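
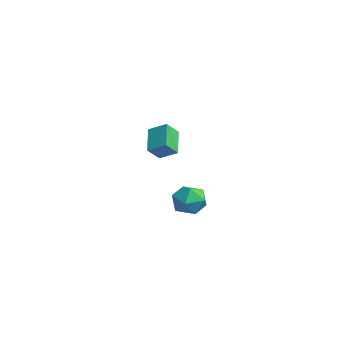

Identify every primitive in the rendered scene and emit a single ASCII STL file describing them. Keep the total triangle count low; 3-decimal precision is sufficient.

solid 
facet normal -0.332 0.943 0.018
outer loop
vertex 3.217 1.225 -2.876
vertex 2.377 0.924 -2.594
vertex 3.032 1.142 -1.962
endloop
endfacet
facet normal 0.367 0.917 0.158
outer loop
vertex 3.217 1.225 -2.876
vertex 3.032 1.142 -1.962
vertex 3.861 0.868 -2.299
endloop
endfacet
facet normal 0.691 0.604 -0.398
outer loop
vertex 3.217 1.225 -2.876
vertex 3.861 0.868 -2.299
vertex 3.718 0.479 -3.138
endloop
endfacet
facet normal 0.191 0.437 -0.879
outer loop
vertex 3.217 1.225 -2.876
vertex 3.718 0.479 -3.138
vertex 2.801 0.514 -3.32
endloop
endfacet
facet normal -0.441 0.647 -0.623
outer loop
vertex 3.217 1.225 -2.876
vertex 2.801 0.514 -3.32
vertex 2.377 0.924 -2.594
endloop
endfacet
facet normal 0.463 0.502 0.730
outer loop
vertex 3.861 0.868 -2.299
vertex 3.032 1.142 -1.962
vertex 3.419 0.346 -1.66
endloop
endfacet
facet normal -0.669 0.545 0.505
outer loop
vertex 3.032 1.142 -1.962
vertex 2.377 0.924 -2.594
vertex 2.502 0.381 -1.842
endloop
endfacet
facet normal -0.845 0.066 -0.531
outer loop
vertex 2.377 0.924 -2.594
vertex 2.801 0.514 -3.32
vertex 2.359 -0.008 -2.681
endloop
endfacet
facet normal 0.177 -0.273 -0.946
outer loop
vertex 2.801 0.514 -3.32
vertex 3.718 0.479 -3.138
vertex 3.188 -0.282 -3.018
endloop
endfacet
facet normal 0.986 -0.004 -0.166
outer loop
vertex 3.718 0.479 -3.138
vertex 3.861 0.868 -2.299
vertex 3.843 -0.064 -2.386
endloop
endfacet
facet normal -0.191 -0.437 0.879
outer loop
vertex 3.003 -0.365 -2.104
vertex 3.419 0.346 -1.66
vertex 2.502 0.381 -1.842
endloop
endfacet
facet normal -0.691 -0.604 0.398
outer loop
vertex 3.003 -0.365 -2.104
vertex 2.502 0.381 -1.842
vertex 2.359 -0.008 -2.681
endloop
endfacet
facet normal -0.367 -0.917 -0.158
outer loop
vertex 3.003 -0.365 -2.104
vertex 2.359 -0.008 -2.681
vertex 3.188 -0.282 -3.018
endloop
endfacet
facet normal 0.332 -0.943 -0.018
outer loop
vertex 3.003 -0.365 -2.104
vertex 3.188 -0.282 -3.018
vertex 3.843 -0.064 -2.386
endloop
endfacet
facet normal 0.441 -0.647 0.623
outer loop
vertex 3.003 -0.365 -2.104
vertex 3.843 -0.064 -2.386
vertex 3.419 0.346 -1.66
endloop
endfacet
facet normal -0.177 0.273 0.946
outer loop
vertex 2.502 0.381 -1.842
vertex 3.419 0.346 -1.66
vertex 3.032 1.142 -1.962
endloop
endfacet
facet normal -0.986 0.004 0.166
outer loop
vertex 2.359 -0.008 -2.681
vertex 2.502 0.381 -1.842
vertex 2.377 0.924 -2.594
endloop
endfacet
facet normal -0.463 -0.502 -0.730
outer loop
vertex 3.188 -0.282 -3.018
vertex 2.359 -0.008 -2.681
vertex 2.801 0.514 -3.32
endloop
endfacet
facet normal 0.669 -0.545 -0.505
outer loop
vertex 3.843 -0.064 -2.386
vertex 3.188 -0.282 -3.018
vertex 3.718 0.479 -3.138
endloop
endfacet
facet normal 0.845 -0.066 0.531
outer loop
vertex 3.419 0.346 -1.66
vertex 3.843 -0.064 -2.386
vertex 3.861 0.868 -2.299
endloop
endfacet
facet normal -0.740 0.315 0.595
outer loop
vertex -3.063 1.792 0.21
vertex -3.309 2.507 -0.475
vertex -3.742 1.101 -0.268
endloop
endfacet
facet normal 0.241 -0.701 0.671
outer loop
vertex -2.551 0.593 -1.225
vertex -3.063 1.792 0.21
vertex -3.742 1.101 -0.268
endloop
endfacet
facet normal -0.739 0.315 0.595
outer loop
vertex -3.742 1.101 -0.268
vertex -3.309 2.507 -0.475
vertex -3.988 1.816 -0.952
endloop
endfacet
facet normal -0.628 -0.640 -0.443
outer loop
vertex -3.988 1.816 -0.952
vertex -2.551 0.593 -1.225
vertex -3.742 1.101 -0.268
endloop
endfacet
facet normal 0.628 0.640 0.442
outer loop
vertex -3.063 1.792 0.21
vertex -2.118 1.999 -1.432
vertex -3.309 2.507 -0.475
endloop
endfacet
facet normal 0.241 -0.701 0.671
outer loop
vertex -1.872 1.284 -0.748
vertex -3.063 1.792 0.21
vertex -2.551 0.593 -1.225
endloop
endfacet
facet normal 0.629 0.640 0.442
outer loop
vertex -1.872 1.284 -0.748
vertex -2.118 1.999 -1.432
vertex -3.063 1.792 0.21
endloop
endfacet
facet normal -0.241 0.700 -0.672
outer loop
vertex -3.309 2.507 -0.475
vertex -2.118 1.999 -1.432
vertex -3.988 1.816 -0.952
endloop
endfacet
facet normal -0.629 -0.640 -0.442
outer loop
vertex -2.797 1.308 -1.91
vertex -2.551 0.593 -1.225
vertex -3.988 1.816 -0.952
endloop
endfacet
facet normal -0.241 0.701 -0.671
outer loop
vertex -3.988 1.816 -0.952
vertex -2.118 1.999 -1.432
vertex -2.797 1.308 -1.91
endloop
endfacet
facet normal 0.739 -0.316 -0.595
outer loop
vertex -2.797 1.308 -1.91
vertex -1.872 1.284 -0.748
vertex -2.551 0.593 -1.225
endloop
endfacet
facet normal 0.739 -0.315 -0.595
outer loop
vertex -2.118 1.999 -1.432
vertex -1.872 1.284 -0.748
vertex -2.797 1.308 -1.91
endloop
endfacet

endsolid


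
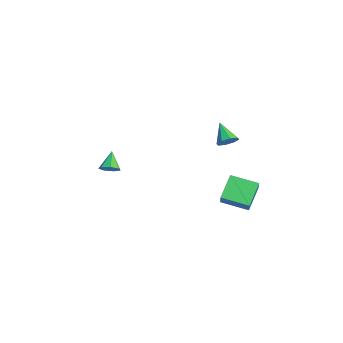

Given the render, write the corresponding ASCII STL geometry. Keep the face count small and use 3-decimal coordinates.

solid 
facet normal 0.758 0.193 -0.623
outer loop
vertex -0.536 2.71 0.753
vertex -0.902 3.109 0.432
vertex -0.511 3.16 0.923
endloop
endfacet
facet normal 0.295 -0.352 0.888
outer loop
vertex -0.536 2.71 0.753
vertex -0.511 3.16 0.923
vertex -1.918 2.851 1.268
endloop
endfacet
facet normal 0.758 0.194 -0.623
outer loop
vertex -0.511 3.16 0.923
vertex -0.902 3.109 0.432
vertex -0.715 3.581 0.806
endloop
endfacet
facet normal 0.155 0.333 0.930
outer loop
vertex -0.511 3.16 0.923
vertex -0.715 3.581 0.806
vertex -1.918 2.851 1.268
endloop
endfacet
facet normal 0.758 0.194 -0.623
outer loop
vertex -0.715 3.581 0.806
vertex -0.902 3.109 0.432
vertex -1.029 3.725 0.469
endloop
endfacet
facet normal -0.255 0.781 0.571
outer loop
vertex -0.715 3.581 0.806
vertex -1.029 3.725 0.469
vertex -1.918 2.851 1.268
endloop
endfacet
facet normal 0.757 0.194 -0.624
outer loop
vertex -1.029 3.725 0.469
vertex -0.902 3.109 0.432
vertex -1.269 3.509 0.111
endloop
endfacet
facet normal -0.689 0.724 0.025
outer loop
vertex -1.029 3.725 0.469
vertex -1.269 3.509 0.111
vertex -1.918 2.851 1.268
endloop
endfacet
facet normal 0.757 0.193 -0.624
outer loop
vertex -1.269 3.509 0.111
vertex -0.902 3.109 0.432
vertex -1.294 3.058 -0.059
endloop
endfacet
facet normal -0.899 0.197 -0.392
outer loop
vertex -1.269 3.509 0.111
vertex -1.294 3.058 -0.059
vertex -1.918 2.851 1.268
endloop
endfacet
facet normal 0.757 0.192 -0.624
outer loop
vertex -1.294 3.058 -0.059
vertex -0.902 3.109 0.432
vertex -1.09 2.638 0.059
endloop
endfacet
facet normal -0.757 -0.489 -0.432
outer loop
vertex -1.294 3.058 -0.059
vertex -1.09 2.638 0.059
vertex -1.918 2.851 1.268
endloop
endfacet
facet normal 0.757 0.192 -0.624
outer loop
vertex -1.09 2.638 0.059
vertex -0.902 3.109 0.432
vertex -0.776 2.493 0.395
endloop
endfacet
facet normal -0.350 -0.934 -0.075
outer loop
vertex -1.09 2.638 0.059
vertex -0.776 2.493 0.395
vertex -1.918 2.851 1.268
endloop
endfacet
facet normal 0.757 0.192 -0.624
outer loop
vertex -0.776 2.493 0.395
vertex -0.902 3.109 0.432
vertex -0.536 2.71 0.753
endloop
endfacet
facet normal 0.087 -0.877 0.473
outer loop
vertex -0.776 2.493 0.395
vertex -0.536 2.71 0.753
vertex -1.918 2.851 1.268
endloop
endfacet
facet normal 0.705 -0.194 -0.682
outer loop
vertex 4.575 -3.243 2.701
vertex 4.278 -3.667 2.515
vertex 4.265 -3.142 2.352
endloop
endfacet
facet normal -0.028 0.953 0.301
outer loop
vertex 4.575 -3.243 2.701
vertex 4.265 -3.142 2.352
vertex 3.502 -3.453 3.265
endloop
endfacet
facet normal 0.705 -0.194 -0.682
outer loop
vertex 4.265 -3.142 2.352
vertex 4.278 -3.667 2.515
vertex 3.965 -3.436 2.126
endloop
endfacet
facet normal -0.589 0.776 -0.228
outer loop
vertex 4.265 -3.142 2.352
vertex 3.965 -3.436 2.126
vertex 3.502 -3.453 3.265
endloop
endfacet
facet normal 0.705 -0.194 -0.682
outer loop
vertex 3.965 -3.436 2.126
vertex 4.278 -3.667 2.515
vertex 3.901 -3.904 2.193
endloop
endfacet
facet normal -0.924 0.073 -0.375
outer loop
vertex 3.965 -3.436 2.126
vertex 3.901 -3.904 2.193
vertex 3.502 -3.453 3.265
endloop
endfacet
facet normal 0.705 -0.193 -0.683
outer loop
vertex 3.901 -3.904 2.193
vertex 4.278 -3.667 2.515
vertex 4.121 -4.194 2.502
endloop
endfacet
facet normal -0.781 -0.623 -0.029
outer loop
vertex 3.901 -3.904 2.193
vertex 4.121 -4.194 2.502
vertex 3.502 -3.453 3.265
endloop
endfacet
facet normal 0.706 -0.194 -0.681
outer loop
vertex 4.121 -4.194 2.502
vertex 4.278 -3.667 2.515
vertex 4.459 -4.086 2.822
endloop
endfacet
facet normal -0.268 -0.791 0.550
outer loop
vertex 4.121 -4.194 2.502
vertex 4.459 -4.086 2.822
vertex 3.502 -3.453 3.265
endloop
endfacet
facet normal 0.705 -0.195 -0.682
outer loop
vertex 4.459 -4.086 2.822
vertex 4.278 -3.667 2.515
vertex 4.661 -3.663 2.91
endloop
endfacet
facet normal 0.229 -0.302 0.926
outer loop
vertex 4.459 -4.086 2.822
vertex 4.661 -3.663 2.91
vertex 3.502 -3.453 3.265
endloop
endfacet
facet normal 0.705 -0.195 -0.682
outer loop
vertex 4.661 -3.663 2.91
vertex 4.278 -3.667 2.515
vertex 4.575 -3.243 2.701
endloop
endfacet
facet normal 0.335 0.474 0.814
outer loop
vertex 4.661 -3.663 2.91
vertex 4.575 -3.243 2.701
vertex 3.502 -3.453 3.265
endloop
endfacet
facet normal -0.679 0.121 -0.724
outer loop
vertex 0.907 2.898 -1.288
vertex 1.516 4.259 -1.632
vertex 1.833 2.237 -2.266
endloop
endfacet
facet normal -0.398 -0.890 0.225
outer loop
vertex 2.824 2.061 -1.208
vertex 0.907 2.898 -1.288
vertex 1.833 2.237 -2.266
endloop
endfacet
facet normal -0.679 0.121 -0.724
outer loop
vertex 1.833 2.237 -2.266
vertex 1.516 4.259 -1.632
vertex 2.442 3.598 -2.61
endloop
endfacet
facet normal 0.617 -0.441 -0.652
outer loop
vertex 2.442 3.598 -2.61
vertex 2.824 2.061 -1.208
vertex 1.833 2.237 -2.266
endloop
endfacet
facet normal -0.617 0.441 0.652
outer loop
vertex 0.907 2.898 -1.288
vertex 2.507 4.083 -0.574
vertex 1.516 4.259 -1.632
endloop
endfacet
facet normal -0.398 -0.890 0.225
outer loop
vertex 1.898 2.722 -0.23
vertex 0.907 2.898 -1.288
vertex 2.824 2.061 -1.208
endloop
endfacet
facet normal -0.617 0.441 0.652
outer loop
vertex 1.898 2.722 -0.23
vertex 2.507 4.083 -0.574
vertex 0.907 2.898 -1.288
endloop
endfacet
facet normal 0.398 0.890 -0.225
outer loop
vertex 1.516 4.259 -1.632
vertex 2.507 4.083 -0.574
vertex 2.442 3.598 -2.61
endloop
endfacet
facet normal 0.617 -0.441 -0.652
outer loop
vertex 3.433 3.422 -1.552
vertex 2.824 2.061 -1.208
vertex 2.442 3.598 -2.61
endloop
endfacet
facet normal 0.398 0.890 -0.225
outer loop
vertex 2.442 3.598 -2.61
vertex 2.507 4.083 -0.574
vertex 3.433 3.422 -1.552
endloop
endfacet
facet normal 0.679 -0.121 0.724
outer loop
vertex 3.433 3.422 -1.552
vertex 1.898 2.722 -0.23
vertex 2.824 2.061 -1.208
endloop
endfacet
facet normal 0.679 -0.121 0.724
outer loop
vertex 2.507 4.083 -0.574
vertex 1.898 2.722 -0.23
vertex 3.433 3.422 -1.552
endloop
endfacet

endsolid


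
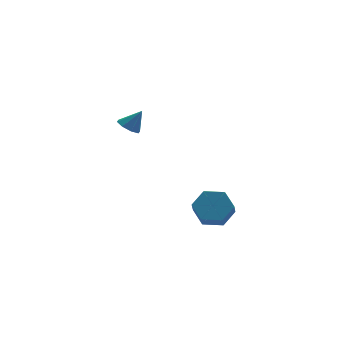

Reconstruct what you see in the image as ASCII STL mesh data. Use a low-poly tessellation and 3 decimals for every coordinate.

solid 
facet normal 0.271 0.601 -0.752
outer loop
vertex 2.351 -2.257 -3.668
vertex 1.556 -2.685 -4.296
vertex 1.347 -1.806 -3.669
endloop
endfacet
facet normal 0.308 0.686 0.659
outer loop
vertex 2.351 -2.257 -3.668
vertex 1.347 -1.806 -3.669
vertex 2.058 -2.906 -2.856
endloop
endfacet
facet normal 0.308 0.686 0.659
outer loop
vertex 2.058 -2.906 -2.856
vertex 1.347 -1.806 -3.669
vertex 1.055 -2.455 -2.857
endloop
endfacet
facet normal -0.271 -0.600 0.752
outer loop
vertex 2.058 -2.906 -2.856
vertex 1.055 -2.455 -2.857
vertex 1.264 -3.335 -3.484
endloop
endfacet
facet normal 0.270 0.601 -0.752
outer loop
vertex 1.347 -1.806 -3.669
vertex 1.556 -2.685 -4.296
vertex 0.552 -2.235 -4.297
endloop
endfacet
facet normal -0.636 0.698 0.329
outer loop
vertex 1.347 -1.806 -3.669
vertex 0.552 -2.235 -4.297
vertex 1.055 -2.455 -2.857
endloop
endfacet
facet normal -0.636 0.698 0.329
outer loop
vertex 1.055 -2.455 -2.857
vertex 0.552 -2.235 -4.297
vertex 0.26 -2.884 -3.485
endloop
endfacet
facet normal -0.270 -0.600 0.753
outer loop
vertex 1.055 -2.455 -2.857
vertex 0.26 -2.884 -3.485
vertex 1.264 -3.335 -3.484
endloop
endfacet
facet normal 0.270 0.601 -0.752
outer loop
vertex 0.552 -2.235 -4.297
vertex 1.556 -2.685 -4.296
vertex 0.762 -3.114 -4.924
endloop
endfacet
facet normal -0.944 0.011 -0.331
outer loop
vertex 0.552 -2.235 -4.297
vertex 0.762 -3.114 -4.924
vertex 0.26 -2.884 -3.485
endloop
endfacet
facet normal -0.944 0.012 -0.331
outer loop
vertex 0.26 -2.884 -3.485
vertex 0.762 -3.114 -4.924
vertex 0.469 -3.763 -4.112
endloop
endfacet
facet normal -0.271 -0.601 0.752
outer loop
vertex 0.26 -2.884 -3.485
vertex 0.469 -3.763 -4.112
vertex 1.264 -3.335 -3.484
endloop
endfacet
facet normal 0.271 0.600 -0.752
outer loop
vertex 0.762 -3.114 -4.924
vertex 1.556 -2.685 -4.296
vertex 1.765 -3.565 -4.923
endloop
endfacet
facet normal -0.308 -0.686 -0.659
outer loop
vertex 0.762 -3.114 -4.924
vertex 1.765 -3.565 -4.923
vertex 0.469 -3.763 -4.112
endloop
endfacet
facet normal -0.308 -0.686 -0.659
outer loop
vertex 0.469 -3.763 -4.112
vertex 1.765 -3.565 -4.923
vertex 1.473 -4.214 -4.111
endloop
endfacet
facet normal -0.271 -0.601 0.752
outer loop
vertex 0.469 -3.763 -4.112
vertex 1.473 -4.214 -4.111
vertex 1.264 -3.335 -3.484
endloop
endfacet
facet normal 0.270 0.600 -0.753
outer loop
vertex 1.765 -3.565 -4.923
vertex 1.556 -2.685 -4.296
vertex 2.56 -3.136 -4.295
endloop
endfacet
facet normal 0.636 -0.698 -0.329
outer loop
vertex 1.765 -3.565 -4.923
vertex 2.56 -3.136 -4.295
vertex 1.473 -4.214 -4.111
endloop
endfacet
facet normal 0.636 -0.698 -0.329
outer loop
vertex 1.473 -4.214 -4.111
vertex 2.56 -3.136 -4.295
vertex 2.268 -3.785 -3.483
endloop
endfacet
facet normal -0.270 -0.601 0.752
outer loop
vertex 1.473 -4.214 -4.111
vertex 2.268 -3.785 -3.483
vertex 1.264 -3.335 -3.484
endloop
endfacet
facet normal 0.271 0.601 -0.752
outer loop
vertex 2.56 -3.136 -4.295
vertex 1.556 -2.685 -4.296
vertex 2.351 -2.257 -3.668
endloop
endfacet
facet normal 0.944 -0.011 0.330
outer loop
vertex 2.56 -3.136 -4.295
vertex 2.351 -2.257 -3.668
vertex 2.268 -3.785 -3.483
endloop
endfacet
facet normal 0.943 -0.011 0.332
outer loop
vertex 2.268 -3.785 -3.483
vertex 2.351 -2.257 -3.668
vertex 2.058 -2.906 -2.856
endloop
endfacet
facet normal -0.270 -0.601 0.752
outer loop
vertex 2.268 -3.785 -3.483
vertex 2.058 -2.906 -2.856
vertex 1.264 -3.335 -3.484
endloop
endfacet
facet normal -0.569 0.032 -0.822
outer loop
vertex -0.471 3.813 -1.343
vertex -1.091 3.891 -0.911
vertex -0.597 4.37 -1.234
endloop
endfacet
facet normal 0.967 0.237 -0.095
outer loop
vertex -0.471 3.813 -1.343
vertex -0.597 4.37 -1.234
vertex -0.329 3.849 0.191
endloop
endfacet
facet normal -0.568 0.031 -0.822
outer loop
vertex -0.597 4.37 -1.234
vertex -1.091 3.891 -0.911
vertex -1.013 4.647 -0.936
endloop
endfacet
facet normal 0.625 0.764 0.162
outer loop
vertex -0.597 4.37 -1.234
vertex -1.013 4.647 -0.936
vertex -0.329 3.849 0.191
endloop
endfacet
facet normal -0.569 0.032 -0.822
outer loop
vertex -1.013 4.647 -0.936
vertex -1.091 3.891 -0.911
vertex -1.474 4.481 -0.623
endloop
endfacet
facet normal 0.071 0.834 0.547
outer loop
vertex -1.013 4.647 -0.936
vertex -1.474 4.481 -0.623
vertex -0.329 3.849 0.191
endloop
endfacet
facet normal -0.570 0.031 -0.821
outer loop
vertex -1.474 4.481 -0.623
vertex -1.091 3.891 -0.911
vertex -1.711 3.97 -0.478
endloop
endfacet
facet normal -0.369 0.408 0.835
outer loop
vertex -1.474 4.481 -0.623
vertex -1.711 3.97 -0.478
vertex -0.329 3.849 0.191
endloop
endfacet
facet normal -0.570 0.032 -0.821
outer loop
vertex -1.711 3.97 -0.478
vertex -1.091 3.891 -0.911
vertex -1.585 3.413 -0.587
endloop
endfacet
facet normal -0.439 -0.267 0.858
outer loop
vertex -1.711 3.97 -0.478
vertex -1.585 3.413 -0.587
vertex -0.329 3.849 0.191
endloop
endfacet
facet normal -0.569 0.032 -0.821
outer loop
vertex -1.585 3.413 -0.587
vertex -1.091 3.891 -0.911
vertex -1.169 3.136 -0.886
endloop
endfacet
facet normal -0.097 -0.794 0.601
outer loop
vertex -1.585 3.413 -0.587
vertex -1.169 3.136 -0.886
vertex -0.329 3.849 0.191
endloop
endfacet
facet normal -0.569 0.032 -0.822
outer loop
vertex -1.169 3.136 -0.886
vertex -1.091 3.891 -0.911
vertex -0.708 3.301 -1.199
endloop
endfacet
facet normal 0.456 -0.863 0.216
outer loop
vertex -1.169 3.136 -0.886
vertex -0.708 3.301 -1.199
vertex -0.329 3.849 0.191
endloop
endfacet
facet normal -0.569 0.032 -0.822
outer loop
vertex -0.708 3.301 -1.199
vertex -1.091 3.891 -0.911
vertex -0.471 3.813 -1.343
endloop
endfacet
facet normal 0.897 -0.436 -0.073
outer loop
vertex -0.708 3.301 -1.199
vertex -0.471 3.813 -1.343
vertex -0.329 3.849 0.191
endloop
endfacet

endsolid


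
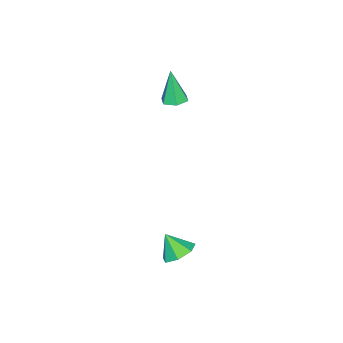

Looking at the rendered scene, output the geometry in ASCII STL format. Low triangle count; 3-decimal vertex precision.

solid 
facet normal 0.111 0.188 -0.976
outer loop
vertex -1.684 -0.465 2.317
vertex -2.149 -0.825 2.195
vertex -2.24 -0.241 2.297
endloop
endfacet
facet normal 0.308 0.810 0.499
outer loop
vertex -1.684 -0.465 2.317
vertex -2.24 -0.241 2.297
vertex -2.331 -1.135 3.805
endloop
endfacet
facet normal 0.111 0.188 -0.976
outer loop
vertex -2.24 -0.241 2.297
vertex -2.149 -0.825 2.195
vertex -2.705 -0.6 2.175
endloop
endfacet
facet normal -0.627 0.686 0.369
outer loop
vertex -2.24 -0.241 2.297
vertex -2.705 -0.6 2.175
vertex -2.331 -1.135 3.805
endloop
endfacet
facet normal 0.111 0.188 -0.976
outer loop
vertex -2.705 -0.6 2.175
vertex -2.149 -0.825 2.195
vertex -2.613 -1.184 2.073
endloop
endfacet
facet normal -0.970 -0.181 0.163
outer loop
vertex -2.705 -0.6 2.175
vertex -2.613 -1.184 2.073
vertex -2.331 -1.135 3.805
endloop
endfacet
facet normal 0.111 0.188 -0.976
outer loop
vertex -2.613 -1.184 2.073
vertex -2.149 -0.825 2.195
vertex -2.057 -1.409 2.093
endloop
endfacet
facet normal -0.376 -0.922 0.087
outer loop
vertex -2.613 -1.184 2.073
vertex -2.057 -1.409 2.093
vertex -2.331 -1.135 3.805
endloop
endfacet
facet normal 0.111 0.188 -0.976
outer loop
vertex -2.057 -1.409 2.093
vertex -2.149 -0.825 2.195
vertex -1.592 -1.049 2.215
endloop
endfacet
facet normal 0.561 -0.799 0.218
outer loop
vertex -2.057 -1.409 2.093
vertex -1.592 -1.049 2.215
vertex -2.331 -1.135 3.805
endloop
endfacet
facet normal 0.111 0.188 -0.976
outer loop
vertex -1.592 -1.049 2.215
vertex -2.149 -0.825 2.195
vertex -1.684 -0.465 2.317
endloop
endfacet
facet normal 0.903 0.068 0.424
outer loop
vertex -1.592 -1.049 2.215
vertex -1.684 -0.465 2.317
vertex -2.331 -1.135 3.805
endloop
endfacet
facet normal 0.031 0.609 -0.793
outer loop
vertex 3.449 1.977 -2.67
vertex 2.718 2.181 -2.542
vertex 3.361 2.504 -2.269
endloop
endfacet
facet normal 0.818 -0.255 0.515
outer loop
vertex 3.449 1.977 -2.67
vertex 3.361 2.504 -2.269
vertex 2.682 1.519 -1.678
endloop
endfacet
facet normal 0.032 0.607 -0.794
outer loop
vertex 3.361 2.504 -2.269
vertex 2.718 2.181 -2.542
vertex 2.789 2.789 -2.074
endloop
endfacet
facet normal 0.418 0.238 0.877
outer loop
vertex 3.361 2.504 -2.269
vertex 2.789 2.789 -2.074
vertex 2.682 1.519 -1.678
endloop
endfacet
facet normal 0.033 0.607 -0.794
outer loop
vertex 2.789 2.789 -2.074
vertex 2.718 2.181 -2.542
vertex 2.163 2.616 -2.232
endloop
endfacet
facet normal -0.312 0.307 0.899
outer loop
vertex 2.789 2.789 -2.074
vertex 2.163 2.616 -2.232
vertex 2.682 1.519 -1.678
endloop
endfacet
facet normal 0.033 0.607 -0.794
outer loop
vertex 2.163 2.616 -2.232
vertex 2.718 2.181 -2.542
vertex 1.955 2.116 -2.623
endloop
endfacet
facet normal -0.818 -0.102 0.565
outer loop
vertex 2.163 2.616 -2.232
vertex 1.955 2.116 -2.623
vertex 2.682 1.519 -1.678
endloop
endfacet
facet normal 0.032 0.608 -0.793
outer loop
vertex 1.955 2.116 -2.623
vertex 2.718 2.181 -2.542
vertex 2.321 1.665 -2.954
endloop
endfacet
facet normal -0.723 -0.679 0.127
outer loop
vertex 1.955 2.116 -2.623
vertex 2.321 1.665 -2.954
vertex 2.682 1.519 -1.678
endloop
endfacet
facet normal 0.033 0.608 -0.793
outer loop
vertex 2.321 1.665 -2.954
vertex 2.718 2.181 -2.542
vertex 2.986 1.603 -2.974
endloop
endfacet
facet normal -0.095 -0.992 -0.087
outer loop
vertex 2.321 1.665 -2.954
vertex 2.986 1.603 -2.974
vertex 2.682 1.519 -1.678
endloop
endfacet
facet normal 0.031 0.607 -0.794
outer loop
vertex 2.986 1.603 -2.974
vertex 2.718 2.181 -2.542
vertex 3.449 1.977 -2.67
endloop
endfacet
facet normal 0.591 -0.802 0.087
outer loop
vertex 2.986 1.603 -2.974
vertex 3.449 1.977 -2.67
vertex 2.682 1.519 -1.678
endloop
endfacet

endsolid


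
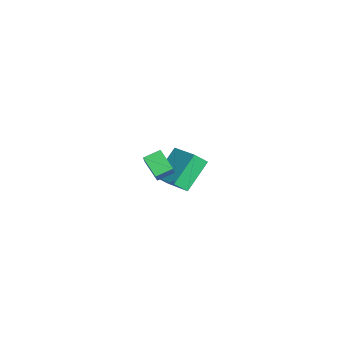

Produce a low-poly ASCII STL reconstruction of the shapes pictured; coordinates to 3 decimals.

solid 
facet normal -0.713 -0.406 0.572
outer loop
vertex 2.024 -0.578 2.473
vertex 1.813 0.247 2.795
vertex 1.157 -0.422 1.503
endloop
endfacet
facet normal 0.232 -0.906 -0.353
outer loop
vertex 2.027 0.073 0.805
vertex 2.024 -0.578 2.473
vertex 1.157 -0.422 1.503
endloop
endfacet
facet normal -0.713 -0.406 0.572
outer loop
vertex 1.157 -0.422 1.503
vertex 1.813 0.247 2.795
vertex 0.946 0.403 1.825
endloop
endfacet
facet normal -0.662 0.120 -0.740
outer loop
vertex 0.946 0.403 1.825
vertex 2.027 0.073 0.805
vertex 1.157 -0.422 1.503
endloop
endfacet
facet normal 0.662 -0.120 0.740
outer loop
vertex 2.024 -0.578 2.473
vertex 2.683 0.742 2.097
vertex 1.813 0.247 2.795
endloop
endfacet
facet normal 0.232 -0.906 -0.353
outer loop
vertex 2.894 -0.083 1.775
vertex 2.024 -0.578 2.473
vertex 2.027 0.073 0.805
endloop
endfacet
facet normal 0.662 -0.120 0.740
outer loop
vertex 2.894 -0.083 1.775
vertex 2.683 0.742 2.097
vertex 2.024 -0.578 2.473
endloop
endfacet
facet normal -0.232 0.906 0.353
outer loop
vertex 1.813 0.247 2.795
vertex 2.683 0.742 2.097
vertex 0.946 0.403 1.825
endloop
endfacet
facet normal -0.662 0.120 -0.740
outer loop
vertex 1.816 0.898 1.127
vertex 2.027 0.073 0.805
vertex 0.946 0.403 1.825
endloop
endfacet
facet normal -0.232 0.906 0.353
outer loop
vertex 0.946 0.403 1.825
vertex 2.683 0.742 2.097
vertex 1.816 0.898 1.127
endloop
endfacet
facet normal 0.713 0.406 -0.572
outer loop
vertex 1.816 0.898 1.127
vertex 2.894 -0.083 1.775
vertex 2.027 0.073 0.805
endloop
endfacet
facet normal 0.713 0.406 -0.572
outer loop
vertex 2.683 0.742 2.097
vertex 2.894 -0.083 1.775
vertex 1.816 0.898 1.127
endloop
endfacet
facet normal -0.841 -0.450 -0.301
outer loop
vertex -5.092 1.627 -2.311
vertex -5.215 2.316 -2.997
vertex -4.013 0.497 -3.637
endloop
endfacet
facet normal 0.125 -0.703 0.700
outer loop
vertex -2.465 1.324 -3.083
vertex -5.092 1.627 -2.311
vertex -4.013 0.497 -3.637
endloop
endfacet
facet normal -0.841 -0.450 -0.302
outer loop
vertex -4.013 0.497 -3.637
vertex -5.215 2.316 -2.997
vertex -4.135 1.186 -4.324
endloop
endfacet
facet normal 0.526 -0.552 -0.647
outer loop
vertex -4.135 1.186 -4.324
vertex -2.465 1.324 -3.083
vertex -4.013 0.497 -3.637
endloop
endfacet
facet normal -0.526 0.551 0.648
outer loop
vertex -5.092 1.627 -2.311
vertex -3.667 3.143 -2.443
vertex -5.215 2.316 -2.997
endloop
endfacet
facet normal 0.125 -0.703 0.700
outer loop
vertex -3.545 2.454 -1.756
vertex -5.092 1.627 -2.311
vertex -2.465 1.324 -3.083
endloop
endfacet
facet normal -0.527 0.552 0.647
outer loop
vertex -3.545 2.454 -1.756
vertex -3.667 3.143 -2.443
vertex -5.092 1.627 -2.311
endloop
endfacet
facet normal -0.125 0.703 -0.700
outer loop
vertex -5.215 2.316 -2.997
vertex -3.667 3.143 -2.443
vertex -4.135 1.186 -4.324
endloop
endfacet
facet normal 0.527 -0.551 -0.648
outer loop
vertex -2.588 2.013 -3.769
vertex -2.465 1.324 -3.083
vertex -4.135 1.186 -4.324
endloop
endfacet
facet normal -0.125 0.703 -0.700
outer loop
vertex -4.135 1.186 -4.324
vertex -3.667 3.143 -2.443
vertex -2.588 2.013 -3.769
endloop
endfacet
facet normal 0.841 0.450 0.301
outer loop
vertex -2.588 2.013 -3.769
vertex -3.545 2.454 -1.756
vertex -2.465 1.324 -3.083
endloop
endfacet
facet normal 0.841 0.449 0.301
outer loop
vertex -3.667 3.143 -2.443
vertex -3.545 2.454 -1.756
vertex -2.588 2.013 -3.769
endloop
endfacet

endsolid


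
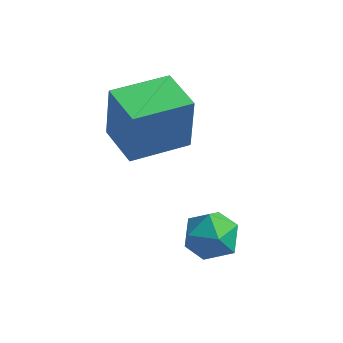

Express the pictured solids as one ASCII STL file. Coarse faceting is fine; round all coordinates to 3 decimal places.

solid 
facet normal -0.653 -0.753 0.081
outer loop
vertex 0.274 -0.191 -0.619
vertex -0.755 0.697 -0.668
vertex 0.231 -0.332 -2.273
endloop
endfacet
facet normal 0.757 -0.653 0.036
outer loop
vertex 1.355 0.963 -2.412
vertex 0.274 -0.191 -0.619
vertex 0.231 -0.332 -2.273
endloop
endfacet
facet normal -0.653 -0.753 0.081
outer loop
vertex 0.231 -0.332 -2.273
vertex -0.755 0.697 -0.668
vertex -0.798 0.556 -2.322
endloop
endfacet
facet normal -0.026 -0.085 -0.996
outer loop
vertex -0.798 0.556 -2.322
vertex 1.355 0.963 -2.412
vertex 0.231 -0.332 -2.273
endloop
endfacet
facet normal 0.026 0.085 0.996
outer loop
vertex 0.274 -0.191 -0.619
vertex 0.369 1.992 -0.807
vertex -0.755 0.697 -0.668
endloop
endfacet
facet normal 0.757 -0.653 0.036
outer loop
vertex 1.398 1.104 -0.758
vertex 0.274 -0.191 -0.619
vertex 1.355 0.963 -2.412
endloop
endfacet
facet normal 0.026 0.085 0.996
outer loop
vertex 1.398 1.104 -0.758
vertex 0.369 1.992 -0.807
vertex 0.274 -0.191 -0.619
endloop
endfacet
facet normal -0.757 0.653 -0.036
outer loop
vertex -0.755 0.697 -0.668
vertex 0.369 1.992 -0.807
vertex -0.798 0.556 -2.322
endloop
endfacet
facet normal -0.026 -0.085 -0.996
outer loop
vertex 0.326 1.851 -2.461
vertex 1.355 0.963 -2.412
vertex -0.798 0.556 -2.322
endloop
endfacet
facet normal -0.757 0.653 -0.036
outer loop
vertex -0.798 0.556 -2.322
vertex 0.369 1.992 -0.807
vertex 0.326 1.851 -2.461
endloop
endfacet
facet normal 0.653 0.753 -0.081
outer loop
vertex 0.326 1.851 -2.461
vertex 1.398 1.104 -0.758
vertex 1.355 0.963 -2.412
endloop
endfacet
facet normal 0.653 0.753 -0.081
outer loop
vertex 0.369 1.992 -0.807
vertex 1.398 1.104 -0.758
vertex 0.326 1.851 -2.461
endloop
endfacet
facet normal -0.633 0.772 -0.058
outer loop
vertex 2.345 -0.604 -4.185
vertex 2.01 -0.827 -3.495
vertex 2.628 -0.32 -3.494
endloop
endfacet
facet normal -0.013 0.927 -0.376
outer loop
vertex 2.345 -0.604 -4.185
vertex 2.628 -0.32 -3.494
vertex 3.133 -0.547 -4.071
endloop
endfacet
facet normal 0.097 0.445 -0.890
outer loop
vertex 2.345 -0.604 -4.185
vertex 3.133 -0.547 -4.071
vertex 2.828 -1.193 -4.427
endloop
endfacet
facet normal -0.455 -0.007 -0.890
outer loop
vertex 2.345 -0.604 -4.185
vertex 2.828 -1.193 -4.427
vertex 2.134 -1.366 -4.071
endloop
endfacet
facet normal -0.906 0.194 -0.377
outer loop
vertex 2.345 -0.604 -4.185
vertex 2.134 -1.366 -4.071
vertex 2.01 -0.827 -3.495
endloop
endfacet
facet normal 0.508 0.855 0.108
outer loop
vertex 3.133 -0.547 -4.071
vertex 2.628 -0.32 -3.494
vertex 3.286 -0.734 -3.309
endloop
endfacet
facet normal -0.497 0.604 0.623
outer loop
vertex 2.628 -0.32 -3.494
vertex 2.01 -0.827 -3.495
vertex 2.592 -0.907 -2.953
endloop
endfacet
facet normal -0.938 -0.330 0.107
outer loop
vertex 2.01 -0.827 -3.495
vertex 2.134 -1.366 -4.071
vertex 2.287 -1.553 -3.309
endloop
endfacet
facet normal -0.209 -0.656 -0.725
outer loop
vertex 2.134 -1.366 -4.071
vertex 2.828 -1.193 -4.427
vertex 2.792 -1.78 -3.886
endloop
endfacet
facet normal 0.685 0.076 -0.724
outer loop
vertex 2.828 -1.193 -4.427
vertex 3.133 -0.547 -4.071
vertex 3.41 -1.273 -3.885
endloop
endfacet
facet normal 0.455 0.007 0.890
outer loop
vertex 3.075 -1.496 -3.195
vertex 3.286 -0.734 -3.309
vertex 2.592 -0.907 -2.953
endloop
endfacet
facet normal -0.097 -0.445 0.890
outer loop
vertex 3.075 -1.496 -3.195
vertex 2.592 -0.907 -2.953
vertex 2.287 -1.553 -3.309
endloop
endfacet
facet normal 0.013 -0.927 0.376
outer loop
vertex 3.075 -1.496 -3.195
vertex 2.287 -1.553 -3.309
vertex 2.792 -1.78 -3.886
endloop
endfacet
facet normal 0.633 -0.772 0.058
outer loop
vertex 3.075 -1.496 -3.195
vertex 2.792 -1.78 -3.886
vertex 3.41 -1.273 -3.885
endloop
endfacet
facet normal 0.906 -0.194 0.377
outer loop
vertex 3.075 -1.496 -3.195
vertex 3.41 -1.273 -3.885
vertex 3.286 -0.734 -3.309
endloop
endfacet
facet normal 0.209 0.656 0.725
outer loop
vertex 2.592 -0.907 -2.953
vertex 3.286 -0.734 -3.309
vertex 2.628 -0.32 -3.494
endloop
endfacet
facet normal -0.685 -0.076 0.724
outer loop
vertex 2.287 -1.553 -3.309
vertex 2.592 -0.907 -2.953
vertex 2.01 -0.827 -3.495
endloop
endfacet
facet normal -0.508 -0.855 -0.108
outer loop
vertex 2.792 -1.78 -3.886
vertex 2.287 -1.553 -3.309
vertex 2.134 -1.366 -4.071
endloop
endfacet
facet normal 0.497 -0.604 -0.623
outer loop
vertex 3.41 -1.273 -3.885
vertex 2.792 -1.78 -3.886
vertex 2.828 -1.193 -4.427
endloop
endfacet
facet normal 0.938 0.330 -0.107
outer loop
vertex 3.286 -0.734 -3.309
vertex 3.41 -1.273 -3.885
vertex 3.133 -0.547 -4.071
endloop
endfacet

endsolid


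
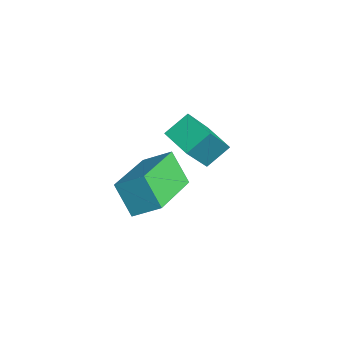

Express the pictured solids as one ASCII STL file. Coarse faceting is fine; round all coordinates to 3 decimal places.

solid 
facet normal -0.317 0.476 -0.821
outer loop
vertex 0.347 0.378 1.779
vertex 1.296 0.655 1.573
vertex 0.469 -0.424 1.267
endloop
endfacet
facet normal -0.940 -0.274 0.205
outer loop
vertex 1.104 -1.375 2.907
vertex 0.347 0.378 1.779
vertex 0.469 -0.424 1.267
endloop
endfacet
facet normal -0.318 0.476 -0.820
outer loop
vertex 0.469 -0.424 1.267
vertex 1.296 0.655 1.573
vertex 1.418 -0.147 1.06
endloop
endfacet
facet normal 0.127 -0.836 -0.534
outer loop
vertex 1.418 -0.147 1.06
vertex 1.104 -1.375 2.907
vertex 0.469 -0.424 1.267
endloop
endfacet
facet normal -0.128 0.836 0.534
outer loop
vertex 0.347 0.378 1.779
vertex 1.931 -0.296 3.213
vertex 1.296 0.655 1.573
endloop
endfacet
facet normal -0.940 -0.274 0.205
outer loop
vertex 0.982 -0.573 3.42
vertex 0.347 0.378 1.779
vertex 1.104 -1.375 2.907
endloop
endfacet
facet normal -0.128 0.836 0.534
outer loop
vertex 0.982 -0.573 3.42
vertex 1.931 -0.296 3.213
vertex 0.347 0.378 1.779
endloop
endfacet
facet normal 0.940 0.274 -0.205
outer loop
vertex 1.296 0.655 1.573
vertex 1.931 -0.296 3.213
vertex 1.418 -0.147 1.06
endloop
endfacet
facet normal 0.128 -0.836 -0.534
outer loop
vertex 2.053 -1.098 2.701
vertex 1.104 -1.375 2.907
vertex 1.418 -0.147 1.06
endloop
endfacet
facet normal 0.940 0.274 -0.205
outer loop
vertex 1.418 -0.147 1.06
vertex 1.931 -0.296 3.213
vertex 2.053 -1.098 2.701
endloop
endfacet
facet normal 0.317 -0.476 0.820
outer loop
vertex 2.053 -1.098 2.701
vertex 0.982 -0.573 3.42
vertex 1.104 -1.375 2.907
endloop
endfacet
facet normal 0.318 -0.475 0.820
outer loop
vertex 1.931 -0.296 3.213
vertex 0.982 -0.573 3.42
vertex 2.053 -1.098 2.701
endloop
endfacet
facet normal -0.643 0.679 -0.354
outer loop
vertex 2.562 -2.665 3.522
vertex 3.001 -1.976 4.045
vertex 3.26 -2.454 2.658
endloop
endfacet
facet normal -0.452 -0.711 -0.539
outer loop
vertex 4.599 -3.864 3.395
vertex 2.562 -2.665 3.522
vertex 3.26 -2.454 2.658
endloop
endfacet
facet normal -0.645 0.678 -0.354
outer loop
vertex 3.26 -2.454 2.658
vertex 3.001 -1.976 4.045
vertex 3.698 -1.764 3.181
endloop
endfacet
facet normal 0.618 0.187 -0.764
outer loop
vertex 3.698 -1.764 3.181
vertex 4.599 -3.864 3.395
vertex 3.26 -2.454 2.658
endloop
endfacet
facet normal -0.617 -0.187 0.764
outer loop
vertex 2.562 -2.665 3.522
vertex 4.34 -3.386 4.782
vertex 3.001 -1.976 4.045
endloop
endfacet
facet normal -0.452 -0.711 -0.539
outer loop
vertex 3.902 -4.076 4.259
vertex 2.562 -2.665 3.522
vertex 4.599 -3.864 3.395
endloop
endfacet
facet normal -0.617 -0.187 0.764
outer loop
vertex 3.902 -4.076 4.259
vertex 4.34 -3.386 4.782
vertex 2.562 -2.665 3.522
endloop
endfacet
facet normal 0.452 0.711 0.539
outer loop
vertex 3.001 -1.976 4.045
vertex 4.34 -3.386 4.782
vertex 3.698 -1.764 3.181
endloop
endfacet
facet normal 0.617 0.187 -0.764
outer loop
vertex 5.038 -3.175 3.918
vertex 4.599 -3.864 3.395
vertex 3.698 -1.764 3.181
endloop
endfacet
facet normal 0.452 0.711 0.539
outer loop
vertex 3.698 -1.764 3.181
vertex 4.34 -3.386 4.782
vertex 5.038 -3.175 3.918
endloop
endfacet
facet normal 0.644 -0.678 0.353
outer loop
vertex 5.038 -3.175 3.918
vertex 3.902 -4.076 4.259
vertex 4.599 -3.864 3.395
endloop
endfacet
facet normal 0.644 -0.678 0.355
outer loop
vertex 4.34 -3.386 4.782
vertex 3.902 -4.076 4.259
vertex 5.038 -3.175 3.918
endloop
endfacet

endsolid


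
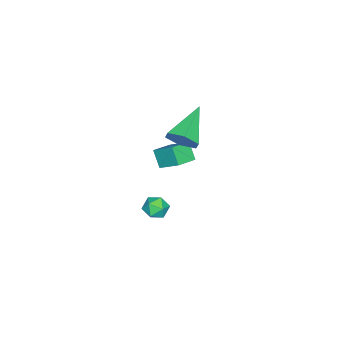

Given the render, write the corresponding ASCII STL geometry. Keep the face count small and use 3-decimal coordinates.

solid 
facet normal -0.864 0.435 -0.254
outer loop
vertex 0.198 0.546 -3.634
vertex -0.074 0.346 -3.052
vertex 0.237 0.941 -3.091
endloop
endfacet
facet normal -0.310 0.779 -0.545
outer loop
vertex 0.198 0.546 -3.634
vertex 0.237 0.941 -3.091
vertex 0.771 0.871 -3.495
endloop
endfacet
facet normal 0.051 0.315 -0.948
outer loop
vertex 0.198 0.546 -3.634
vertex 0.771 0.871 -3.495
vertex 0.789 0.233 -3.706
endloop
endfacet
facet normal -0.278 -0.316 -0.907
outer loop
vertex 0.198 0.546 -3.634
vertex 0.789 0.233 -3.706
vertex 0.268 -0.092 -3.433
endloop
endfacet
facet normal -0.844 -0.243 -0.478
outer loop
vertex 0.198 0.546 -3.634
vertex 0.268 -0.092 -3.433
vertex -0.074 0.346 -3.052
endloop
endfacet
facet normal 0.118 0.993 -0.016
outer loop
vertex 0.771 0.871 -3.495
vertex 0.237 0.941 -3.091
vertex 0.852 0.872 -2.827
endloop
endfacet
facet normal -0.776 0.436 0.456
outer loop
vertex 0.237 0.941 -3.091
vertex -0.074 0.346 -3.052
vertex 0.331 0.547 -2.554
endloop
endfacet
facet normal -0.745 -0.661 0.091
outer loop
vertex -0.074 0.346 -3.052
vertex 0.268 -0.092 -3.433
vertex 0.349 -0.091 -2.765
endloop
endfacet
facet normal 0.171 -0.780 -0.602
outer loop
vertex 0.268 -0.092 -3.433
vertex 0.789 0.233 -3.706
vertex 0.883 -0.161 -3.169
endloop
endfacet
facet normal 0.703 0.241 -0.669
outer loop
vertex 0.789 0.233 -3.706
vertex 0.771 0.871 -3.495
vertex 1.194 0.434 -3.208
endloop
endfacet
facet normal 0.278 0.316 0.907
outer loop
vertex 0.922 0.234 -2.626
vertex 0.852 0.872 -2.827
vertex 0.331 0.547 -2.554
endloop
endfacet
facet normal -0.051 -0.315 0.948
outer loop
vertex 0.922 0.234 -2.626
vertex 0.331 0.547 -2.554
vertex 0.349 -0.091 -2.765
endloop
endfacet
facet normal 0.310 -0.779 0.545
outer loop
vertex 0.922 0.234 -2.626
vertex 0.349 -0.091 -2.765
vertex 0.883 -0.161 -3.169
endloop
endfacet
facet normal 0.864 -0.435 0.254
outer loop
vertex 0.922 0.234 -2.626
vertex 0.883 -0.161 -3.169
vertex 1.194 0.434 -3.208
endloop
endfacet
facet normal 0.844 0.243 0.478
outer loop
vertex 0.922 0.234 -2.626
vertex 1.194 0.434 -3.208
vertex 0.852 0.872 -2.827
endloop
endfacet
facet normal -0.171 0.780 0.602
outer loop
vertex 0.331 0.547 -2.554
vertex 0.852 0.872 -2.827
vertex 0.237 0.941 -3.091
endloop
endfacet
facet normal -0.703 -0.241 0.669
outer loop
vertex 0.349 -0.091 -2.765
vertex 0.331 0.547 -2.554
vertex -0.074 0.346 -3.052
endloop
endfacet
facet normal -0.118 -0.993 0.016
outer loop
vertex 0.883 -0.161 -3.169
vertex 0.349 -0.091 -2.765
vertex 0.268 -0.092 -3.433
endloop
endfacet
facet normal 0.776 -0.436 -0.456
outer loop
vertex 1.194 0.434 -3.208
vertex 0.883 -0.161 -3.169
vertex 0.789 0.233 -3.706
endloop
endfacet
facet normal 0.745 0.661 -0.091
outer loop
vertex 0.852 0.872 -2.827
vertex 1.194 0.434 -3.208
vertex 0.771 0.871 -3.495
endloop
endfacet
facet normal 0.872 -0.009 -0.490
outer loop
vertex 1.638 2.271 3.319
vertex 1.255 1.98 2.643
vertex 1.329 2.799 2.759
endloop
endfacet
facet normal 0.009 0.730 0.683
outer loop
vertex 1.638 2.271 3.319
vertex 1.329 2.799 2.759
vertex -0.515 2.0 3.637
endloop
endfacet
facet normal 0.872 -0.009 -0.489
outer loop
vertex 1.329 2.799 2.759
vertex 1.255 1.98 2.643
vertex 0.946 2.509 2.082
endloop
endfacet
facet normal -0.445 0.886 -0.128
outer loop
vertex 1.329 2.799 2.759
vertex 0.946 2.509 2.082
vertex -0.515 2.0 3.637
endloop
endfacet
facet normal 0.872 -0.009 -0.489
outer loop
vertex 0.946 2.509 2.082
vertex 1.255 1.98 2.643
vertex 0.872 1.69 1.966
endloop
endfacet
facet normal -0.745 0.159 -0.648
outer loop
vertex 0.946 2.509 2.082
vertex 0.872 1.69 1.966
vertex -0.515 2.0 3.637
endloop
endfacet
facet normal 0.872 -0.010 -0.489
outer loop
vertex 0.872 1.69 1.966
vertex 1.255 1.98 2.643
vertex 1.181 1.162 2.527
endloop
endfacet
facet normal -0.591 -0.724 -0.356
outer loop
vertex 0.872 1.69 1.966
vertex 1.181 1.162 2.527
vertex -0.515 2.0 3.637
endloop
endfacet
facet normal 0.872 -0.009 -0.490
outer loop
vertex 1.181 1.162 2.527
vertex 1.255 1.98 2.643
vertex 1.564 1.452 3.203
endloop
endfacet
facet normal -0.137 -0.880 0.455
outer loop
vertex 1.181 1.162 2.527
vertex 1.564 1.452 3.203
vertex -0.515 2.0 3.637
endloop
endfacet
facet normal 0.872 -0.009 -0.490
outer loop
vertex 1.564 1.452 3.203
vertex 1.255 1.98 2.643
vertex 1.638 2.271 3.319
endloop
endfacet
facet normal 0.163 -0.153 0.975
outer loop
vertex 1.564 1.452 3.203
vertex 1.638 2.271 3.319
vertex -0.515 2.0 3.637
endloop
endfacet
facet normal -0.368 -0.486 0.793
outer loop
vertex 0.368 1.109 1.202
vertex -0.602 1.469 0.972
vertex 0.161 0.095 0.484
endloop
endfacet
facet normal 0.915 -0.340 0.217
outer loop
vertex 0.522 0.571 -0.292
vertex 0.368 1.109 1.202
vertex 0.161 0.095 0.484
endloop
endfacet
facet normal -0.368 -0.486 0.793
outer loop
vertex 0.161 0.095 0.484
vertex -0.602 1.469 0.972
vertex -0.809 0.455 0.254
endloop
endfacet
facet normal -0.164 -0.805 -0.570
outer loop
vertex -0.809 0.455 0.254
vertex 0.522 0.571 -0.292
vertex 0.161 0.095 0.484
endloop
endfacet
facet normal 0.164 0.805 0.570
outer loop
vertex 0.368 1.109 1.202
vertex -0.241 1.945 0.196
vertex -0.602 1.469 0.972
endloop
endfacet
facet normal 0.915 -0.340 0.217
outer loop
vertex 0.729 1.585 0.426
vertex 0.368 1.109 1.202
vertex 0.522 0.571 -0.292
endloop
endfacet
facet normal 0.164 0.805 0.570
outer loop
vertex 0.729 1.585 0.426
vertex -0.241 1.945 0.196
vertex 0.368 1.109 1.202
endloop
endfacet
facet normal -0.915 0.340 -0.217
outer loop
vertex -0.602 1.469 0.972
vertex -0.241 1.945 0.196
vertex -0.809 0.455 0.254
endloop
endfacet
facet normal -0.164 -0.805 -0.570
outer loop
vertex -0.448 0.931 -0.522
vertex 0.522 0.571 -0.292
vertex -0.809 0.455 0.254
endloop
endfacet
facet normal -0.915 0.340 -0.217
outer loop
vertex -0.809 0.455 0.254
vertex -0.241 1.945 0.196
vertex -0.448 0.931 -0.522
endloop
endfacet
facet normal 0.368 0.486 -0.793
outer loop
vertex -0.448 0.931 -0.522
vertex 0.729 1.585 0.426
vertex 0.522 0.571 -0.292
endloop
endfacet
facet normal 0.368 0.486 -0.793
outer loop
vertex -0.241 1.945 0.196
vertex 0.729 1.585 0.426
vertex -0.448 0.931 -0.522
endloop
endfacet

endsolid


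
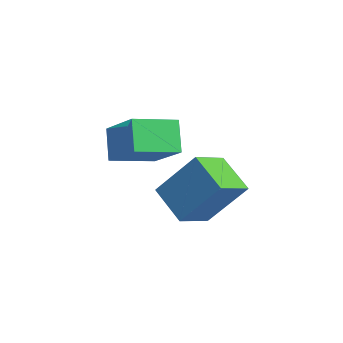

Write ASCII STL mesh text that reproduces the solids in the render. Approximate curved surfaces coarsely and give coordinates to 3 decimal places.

solid 
facet normal -0.503 0.068 0.862
outer loop
vertex 0.714 -2.155 -0.601
vertex 0.453 -0.469 -0.887
vertex -1.116 -2.613 -1.632
endloop
endfacet
facet normal 0.151 -0.975 0.165
outer loop
vertex -0.393 -2.711 -2.873
vertex 0.714 -2.155 -0.601
vertex -1.116 -2.613 -1.632
endloop
endfacet
facet normal -0.502 0.068 0.862
outer loop
vertex -1.116 -2.613 -1.632
vertex 0.453 -0.469 -0.887
vertex -1.378 -0.927 -1.918
endloop
endfacet
facet normal -0.851 -0.214 -0.479
outer loop
vertex -1.378 -0.927 -1.918
vertex -0.393 -2.711 -2.873
vertex -1.116 -2.613 -1.632
endloop
endfacet
facet normal 0.851 0.213 0.479
outer loop
vertex 0.714 -2.155 -0.601
vertex 1.176 -0.567 -2.128
vertex 0.453 -0.469 -0.887
endloop
endfacet
facet normal 0.151 -0.975 0.165
outer loop
vertex 1.438 -2.253 -1.842
vertex 0.714 -2.155 -0.601
vertex -0.393 -2.711 -2.873
endloop
endfacet
facet normal 0.851 0.214 0.480
outer loop
vertex 1.438 -2.253 -1.842
vertex 1.176 -0.567 -2.128
vertex 0.714 -2.155 -0.601
endloop
endfacet
facet normal -0.151 0.975 -0.165
outer loop
vertex 0.453 -0.469 -0.887
vertex 1.176 -0.567 -2.128
vertex -1.378 -0.927 -1.918
endloop
endfacet
facet normal -0.851 -0.213 -0.480
outer loop
vertex -0.654 -1.025 -3.159
vertex -0.393 -2.711 -2.873
vertex -1.378 -0.927 -1.918
endloop
endfacet
facet normal -0.151 0.975 -0.165
outer loop
vertex -1.378 -0.927 -1.918
vertex 1.176 -0.567 -2.128
vertex -0.654 -1.025 -3.159
endloop
endfacet
facet normal 0.502 -0.068 -0.862
outer loop
vertex -0.654 -1.025 -3.159
vertex 1.438 -2.253 -1.842
vertex -0.393 -2.711 -2.873
endloop
endfacet
facet normal 0.503 -0.068 -0.862
outer loop
vertex 1.176 -0.567 -2.128
vertex 1.438 -2.253 -1.842
vertex -0.654 -1.025 -3.159
endloop
endfacet
facet normal -0.518 0.805 -0.291
outer loop
vertex 2.175 0.587 -2.139
vertex 3.465 1.07 -3.1
vertex 1.349 -0.551 -3.818
endloop
endfacet
facet normal -0.768 -0.288 0.573
outer loop
vertex 2.095 -1.71 -3.4
vertex 2.175 0.587 -2.139
vertex 1.349 -0.551 -3.818
endloop
endfacet
facet normal -0.518 0.805 -0.291
outer loop
vertex 1.349 -0.551 -3.818
vertex 3.465 1.07 -3.1
vertex 2.64 -0.068 -4.78
endloop
endfacet
facet normal -0.377 -0.519 -0.767
outer loop
vertex 2.64 -0.068 -4.78
vertex 2.095 -1.71 -3.4
vertex 1.349 -0.551 -3.818
endloop
endfacet
facet normal 0.377 0.519 0.767
outer loop
vertex 2.175 0.587 -2.139
vertex 4.211 -0.089 -2.682
vertex 3.465 1.07 -3.1
endloop
endfacet
facet normal -0.768 -0.287 0.572
outer loop
vertex 2.92 -0.572 -1.72
vertex 2.175 0.587 -2.139
vertex 2.095 -1.71 -3.4
endloop
endfacet
facet normal 0.377 0.520 0.767
outer loop
vertex 2.92 -0.572 -1.72
vertex 4.211 -0.089 -2.682
vertex 2.175 0.587 -2.139
endloop
endfacet
facet normal 0.768 0.288 -0.572
outer loop
vertex 3.465 1.07 -3.1
vertex 4.211 -0.089 -2.682
vertex 2.64 -0.068 -4.78
endloop
endfacet
facet normal -0.377 -0.519 -0.767
outer loop
vertex 3.385 -1.227 -4.361
vertex 2.095 -1.71 -3.4
vertex 2.64 -0.068 -4.78
endloop
endfacet
facet normal 0.768 0.287 -0.572
outer loop
vertex 2.64 -0.068 -4.78
vertex 4.211 -0.089 -2.682
vertex 3.385 -1.227 -4.361
endloop
endfacet
facet normal 0.518 -0.805 0.291
outer loop
vertex 3.385 -1.227 -4.361
vertex 2.92 -0.572 -1.72
vertex 2.095 -1.71 -3.4
endloop
endfacet
facet normal 0.518 -0.805 0.291
outer loop
vertex 4.211 -0.089 -2.682
vertex 2.92 -0.572 -1.72
vertex 3.385 -1.227 -4.361
endloop
endfacet

endsolid


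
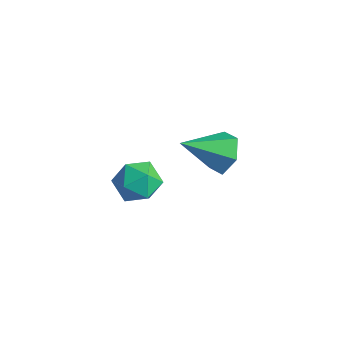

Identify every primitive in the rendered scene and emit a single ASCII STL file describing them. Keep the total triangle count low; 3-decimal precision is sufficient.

solid 
facet normal 0.421 0.724 -0.547
outer loop
vertex 0.86 3.74 2.045
vertex 0.578 3.284 1.225
vertex -0.011 3.945 1.646
endloop
endfacet
facet normal -0.329 0.328 0.886
outer loop
vertex 0.86 3.74 2.045
vertex -0.011 3.945 1.646
vertex -0.278 1.816 2.335
endloop
endfacet
facet normal 0.422 0.724 -0.546
outer loop
vertex -0.011 3.945 1.646
vertex 0.578 3.284 1.225
vertex -0.293 3.49 0.825
endloop
endfacet
facet normal -0.956 0.192 0.222
outer loop
vertex -0.011 3.945 1.646
vertex -0.293 3.49 0.825
vertex -0.278 1.816 2.335
endloop
endfacet
facet normal 0.422 0.723 -0.547
outer loop
vertex -0.293 3.49 0.825
vertex 0.578 3.284 1.225
vertex 0.295 2.829 0.405
endloop
endfacet
facet normal -0.789 -0.415 -0.452
outer loop
vertex -0.293 3.49 0.825
vertex 0.295 2.829 0.405
vertex -0.278 1.816 2.335
endloop
endfacet
facet normal 0.422 0.723 -0.547
outer loop
vertex 0.295 2.829 0.405
vertex 0.578 3.284 1.225
vertex 1.166 2.623 0.804
endloop
endfacet
facet normal 0.003 -0.886 -0.464
outer loop
vertex 0.295 2.829 0.405
vertex 1.166 2.623 0.804
vertex -0.278 1.816 2.335
endloop
endfacet
facet normal 0.421 0.723 -0.547
outer loop
vertex 1.166 2.623 0.804
vertex 0.578 3.284 1.225
vertex 1.449 3.079 1.624
endloop
endfacet
facet normal 0.631 -0.750 0.199
outer loop
vertex 1.166 2.623 0.804
vertex 1.449 3.079 1.624
vertex -0.278 1.816 2.335
endloop
endfacet
facet normal 0.421 0.724 -0.547
outer loop
vertex 1.449 3.079 1.624
vertex 0.578 3.284 1.225
vertex 0.86 3.74 2.045
endloop
endfacet
facet normal 0.464 -0.143 0.874
outer loop
vertex 1.449 3.079 1.624
vertex 0.86 3.74 2.045
vertex -0.278 1.816 2.335
endloop
endfacet
facet normal 0.095 -0.408 0.908
outer loop
vertex -2.829 2.601 -2.391
vertex -3.906 2.411 -2.364
vertex -3.228 1.657 -2.773
endloop
endfacet
facet normal 0.689 -0.503 0.523
outer loop
vertex -2.829 2.601 -2.391
vertex -3.228 1.657 -2.773
vertex -2.435 2.176 -3.319
endloop
endfacet
facet normal 0.933 0.141 0.332
outer loop
vertex -2.829 2.601 -2.391
vertex -2.435 2.176 -3.319
vertex -2.623 3.251 -3.246
endloop
endfacet
facet normal 0.490 0.633 0.599
outer loop
vertex -2.829 2.601 -2.391
vertex -2.623 3.251 -3.246
vertex -3.532 3.396 -2.656
endloop
endfacet
facet normal -0.028 0.294 0.955
outer loop
vertex -2.829 2.601 -2.391
vertex -3.532 3.396 -2.656
vertex -3.906 2.411 -2.364
endloop
endfacet
facet normal 0.511 -0.856 -0.071
outer loop
vertex -2.435 2.176 -3.319
vertex -3.228 1.657 -2.773
vertex -3.268 1.724 -3.864
endloop
endfacet
facet normal -0.449 -0.703 0.552
outer loop
vertex -3.228 1.657 -2.773
vertex -3.906 2.411 -2.364
vertex -4.177 1.869 -3.274
endloop
endfacet
facet normal -0.646 0.432 0.629
outer loop
vertex -3.906 2.411 -2.364
vertex -3.532 3.396 -2.656
vertex -4.365 2.944 -3.201
endloop
endfacet
facet normal 0.191 0.980 0.053
outer loop
vertex -3.532 3.396 -2.656
vertex -2.623 3.251 -3.246
vertex -3.572 3.463 -3.747
endloop
endfacet
facet normal 0.907 0.184 -0.380
outer loop
vertex -2.623 3.251 -3.246
vertex -2.435 2.176 -3.319
vertex -2.894 2.709 -4.156
endloop
endfacet
facet normal -0.490 -0.633 -0.599
outer loop
vertex -3.971 2.519 -4.129
vertex -3.268 1.724 -3.864
vertex -4.177 1.869 -3.274
endloop
endfacet
facet normal -0.933 -0.141 -0.332
outer loop
vertex -3.971 2.519 -4.129
vertex -4.177 1.869 -3.274
vertex -4.365 2.944 -3.201
endloop
endfacet
facet normal -0.689 0.503 -0.523
outer loop
vertex -3.971 2.519 -4.129
vertex -4.365 2.944 -3.201
vertex -3.572 3.463 -3.747
endloop
endfacet
facet normal -0.095 0.408 -0.908
outer loop
vertex -3.971 2.519 -4.129
vertex -3.572 3.463 -3.747
vertex -2.894 2.709 -4.156
endloop
endfacet
facet normal 0.028 -0.294 -0.955
outer loop
vertex -3.971 2.519 -4.129
vertex -2.894 2.709 -4.156
vertex -3.268 1.724 -3.864
endloop
endfacet
facet normal -0.191 -0.980 -0.053
outer loop
vertex -4.177 1.869 -3.274
vertex -3.268 1.724 -3.864
vertex -3.228 1.657 -2.773
endloop
endfacet
facet normal -0.907 -0.184 0.380
outer loop
vertex -4.365 2.944 -3.201
vertex -4.177 1.869 -3.274
vertex -3.906 2.411 -2.364
endloop
endfacet
facet normal -0.511 0.856 0.071
outer loop
vertex -3.572 3.463 -3.747
vertex -4.365 2.944 -3.201
vertex -3.532 3.396 -2.656
endloop
endfacet
facet normal 0.449 0.703 -0.552
outer loop
vertex -2.894 2.709 -4.156
vertex -3.572 3.463 -3.747
vertex -2.623 3.251 -3.246
endloop
endfacet
facet normal 0.646 -0.432 -0.629
outer loop
vertex -3.268 1.724 -3.864
vertex -2.894 2.709 -4.156
vertex -2.435 2.176 -3.319
endloop
endfacet

endsolid


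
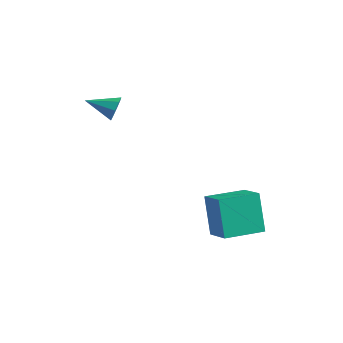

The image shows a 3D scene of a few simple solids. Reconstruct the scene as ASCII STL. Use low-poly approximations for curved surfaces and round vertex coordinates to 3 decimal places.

solid 
facet normal 0.572 0.759 -0.311
outer loop
vertex -2.831 0.152 3.81
vertex -3.143 0.198 3.348
vertex -3.16 0.421 3.861
endloop
endfacet
facet normal 0.031 -0.150 0.988
outer loop
vertex -2.831 0.152 3.81
vertex -3.16 0.421 3.861
vertex -3.817 -0.698 3.712
endloop
endfacet
facet normal 0.571 0.760 -0.311
outer loop
vertex -3.16 0.421 3.861
vertex -3.143 0.198 3.348
vertex -3.48 0.559 3.611
endloop
endfacet
facet normal -0.544 0.211 0.812
outer loop
vertex -3.16 0.421 3.861
vertex -3.48 0.559 3.611
vertex -3.817 -0.698 3.712
endloop
endfacet
facet normal 0.573 0.759 -0.308
outer loop
vertex -3.48 0.559 3.611
vertex -3.143 0.198 3.348
vertex -3.602 0.487 3.207
endloop
endfacet
facet normal -0.934 0.269 0.234
outer loop
vertex -3.48 0.559 3.611
vertex -3.602 0.487 3.207
vertex -3.817 -0.698 3.712
endloop
endfacet
facet normal 0.573 0.759 -0.309
outer loop
vertex -3.602 0.487 3.207
vertex -3.143 0.198 3.348
vertex -3.455 0.245 2.885
endloop
endfacet
facet normal -0.912 -0.009 -0.410
outer loop
vertex -3.602 0.487 3.207
vertex -3.455 0.245 2.885
vertex -3.817 -0.698 3.712
endloop
endfacet
facet normal 0.572 0.760 -0.308
outer loop
vertex -3.455 0.245 2.885
vertex -3.143 0.198 3.348
vertex -3.125 -0.024 2.834
endloop
endfacet
facet normal -0.490 -0.461 -0.740
outer loop
vertex -3.455 0.245 2.885
vertex -3.125 -0.024 2.834
vertex -3.817 -0.698 3.712
endloop
endfacet
facet normal 0.573 0.760 -0.308
outer loop
vertex -3.125 -0.024 2.834
vertex -3.143 0.198 3.348
vertex -2.806 -0.163 3.084
endloop
endfacet
facet normal 0.084 -0.821 -0.564
outer loop
vertex -3.125 -0.024 2.834
vertex -2.806 -0.163 3.084
vertex -3.817 -0.698 3.712
endloop
endfacet
facet normal 0.571 0.760 -0.310
outer loop
vertex -2.806 -0.163 3.084
vertex -3.143 0.198 3.348
vertex -2.684 -0.09 3.488
endloop
endfacet
facet normal 0.475 -0.880 0.015
outer loop
vertex -2.806 -0.163 3.084
vertex -2.684 -0.09 3.488
vertex -3.817 -0.698 3.712
endloop
endfacet
facet normal 0.571 0.760 -0.310
outer loop
vertex -2.684 -0.09 3.488
vertex -3.143 0.198 3.348
vertex -2.831 0.152 3.81
endloop
endfacet
facet normal 0.453 -0.601 0.658
outer loop
vertex -2.684 -0.09 3.488
vertex -2.831 0.152 3.81
vertex -3.817 -0.698 3.712
endloop
endfacet
facet normal -0.957 0.084 -0.276
outer loop
vertex -0.37 2.216 -0.392
vertex -0.232 3.8 -0.389
vertex 0.112 2.178 -2.074
endloop
endfacet
facet normal -0.087 -0.996 -0.002
outer loop
vertex 1.232 2.08 -1.751
vertex -0.37 2.216 -0.392
vertex 0.112 2.178 -2.074
endloop
endfacet
facet normal -0.957 0.084 -0.276
outer loop
vertex 0.112 2.178 -2.074
vertex -0.232 3.8 -0.389
vertex 0.25 3.762 -2.071
endloop
endfacet
facet normal 0.275 -0.022 -0.961
outer loop
vertex 0.25 3.762 -2.071
vertex 1.232 2.08 -1.751
vertex 0.112 2.178 -2.074
endloop
endfacet
facet normal -0.275 0.022 0.961
outer loop
vertex -0.37 2.216 -0.392
vertex 0.888 3.702 -0.066
vertex -0.232 3.8 -0.389
endloop
endfacet
facet normal -0.087 -0.996 -0.002
outer loop
vertex 0.75 2.118 -0.069
vertex -0.37 2.216 -0.392
vertex 1.232 2.08 -1.751
endloop
endfacet
facet normal -0.275 0.022 0.961
outer loop
vertex 0.75 2.118 -0.069
vertex 0.888 3.702 -0.066
vertex -0.37 2.216 -0.392
endloop
endfacet
facet normal 0.087 0.996 0.002
outer loop
vertex -0.232 3.8 -0.389
vertex 0.888 3.702 -0.066
vertex 0.25 3.762 -2.071
endloop
endfacet
facet normal 0.275 -0.022 -0.961
outer loop
vertex 1.37 3.664 -1.748
vertex 1.232 2.08 -1.751
vertex 0.25 3.762 -2.071
endloop
endfacet
facet normal 0.087 0.996 0.002
outer loop
vertex 0.25 3.762 -2.071
vertex 0.888 3.702 -0.066
vertex 1.37 3.664 -1.748
endloop
endfacet
facet normal 0.957 -0.084 0.276
outer loop
vertex 1.37 3.664 -1.748
vertex 0.75 2.118 -0.069
vertex 1.232 2.08 -1.751
endloop
endfacet
facet normal 0.957 -0.084 0.276
outer loop
vertex 0.888 3.702 -0.066
vertex 0.75 2.118 -0.069
vertex 1.37 3.664 -1.748
endloop
endfacet

endsolid


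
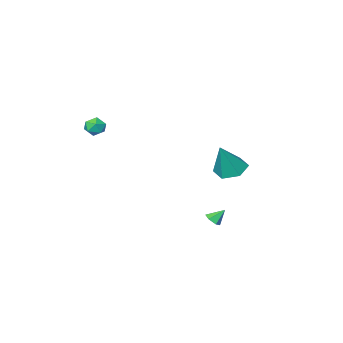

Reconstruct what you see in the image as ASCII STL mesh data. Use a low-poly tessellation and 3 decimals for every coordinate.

solid 
facet normal -0.246 0.523 0.816
outer loop
vertex 3.373 0.227 3.031
vertex 3.671 -0.266 3.437
vertex 4.054 0.277 3.204
endloop
endfacet
facet normal -0.136 0.957 0.257
outer loop
vertex 3.373 0.227 3.031
vertex 4.054 0.277 3.204
vertex 3.846 0.424 2.547
endloop
endfacet
facet normal -0.587 0.767 -0.261
outer loop
vertex 3.373 0.227 3.031
vertex 3.846 0.424 2.547
vertex 3.333 -0.027 2.375
endloop
endfacet
facet normal -0.976 0.216 -0.024
outer loop
vertex 3.373 0.227 3.031
vertex 3.333 -0.027 2.375
vertex 3.225 -0.454 2.925
endloop
endfacet
facet normal -0.764 0.066 0.641
outer loop
vertex 3.373 0.227 3.031
vertex 3.225 -0.454 2.925
vertex 3.671 -0.266 3.437
endloop
endfacet
facet normal 0.529 0.848 0.022
outer loop
vertex 3.846 0.424 2.547
vertex 4.054 0.277 3.204
vertex 4.435 0.054 2.655
endloop
endfacet
facet normal 0.351 0.149 0.924
outer loop
vertex 4.054 0.277 3.204
vertex 3.671 -0.266 3.437
vertex 4.327 -0.373 3.205
endloop
endfacet
facet normal -0.489 -0.590 0.642
outer loop
vertex 3.671 -0.266 3.437
vertex 3.225 -0.454 2.925
vertex 3.814 -0.824 3.033
endloop
endfacet
facet normal -0.830 -0.349 -0.434
outer loop
vertex 3.225 -0.454 2.925
vertex 3.333 -0.027 2.375
vertex 3.606 -0.677 2.376
endloop
endfacet
facet normal -0.201 0.540 -0.817
outer loop
vertex 3.333 -0.027 2.375
vertex 3.846 0.424 2.547
vertex 3.989 -0.134 2.143
endloop
endfacet
facet normal 0.976 -0.216 0.024
outer loop
vertex 4.287 -0.627 2.549
vertex 4.435 0.054 2.655
vertex 4.327 -0.373 3.205
endloop
endfacet
facet normal 0.587 -0.767 0.261
outer loop
vertex 4.287 -0.627 2.549
vertex 4.327 -0.373 3.205
vertex 3.814 -0.824 3.033
endloop
endfacet
facet normal 0.136 -0.957 -0.257
outer loop
vertex 4.287 -0.627 2.549
vertex 3.814 -0.824 3.033
vertex 3.606 -0.677 2.376
endloop
endfacet
facet normal 0.246 -0.523 -0.816
outer loop
vertex 4.287 -0.627 2.549
vertex 3.606 -0.677 2.376
vertex 3.989 -0.134 2.143
endloop
endfacet
facet normal 0.764 -0.066 -0.641
outer loop
vertex 4.287 -0.627 2.549
vertex 3.989 -0.134 2.143
vertex 4.435 0.054 2.655
endloop
endfacet
facet normal 0.830 0.349 0.434
outer loop
vertex 4.327 -0.373 3.205
vertex 4.435 0.054 2.655
vertex 4.054 0.277 3.204
endloop
endfacet
facet normal 0.201 -0.540 0.817
outer loop
vertex 3.814 -0.824 3.033
vertex 4.327 -0.373 3.205
vertex 3.671 -0.266 3.437
endloop
endfacet
facet normal -0.529 -0.848 -0.022
outer loop
vertex 3.606 -0.677 2.376
vertex 3.814 -0.824 3.033
vertex 3.225 -0.454 2.925
endloop
endfacet
facet normal -0.351 -0.149 -0.924
outer loop
vertex 3.989 -0.134 2.143
vertex 3.606 -0.677 2.376
vertex 3.333 -0.027 2.375
endloop
endfacet
facet normal 0.489 0.590 -0.642
outer loop
vertex 4.435 0.054 2.655
vertex 3.989 -0.134 2.143
vertex 3.846 0.424 2.547
endloop
endfacet
facet normal -0.425 -0.108 -0.899
outer loop
vertex -3.258 0.86 -1.987
vertex -4.046 1.521 -1.694
vertex -3.165 1.912 -2.158
endloop
endfacet
facet normal 0.995 -0.092 -0.027
outer loop
vertex -3.258 0.86 -1.987
vertex -3.165 1.912 -2.158
vertex -3.114 1.759 0.274
endloop
endfacet
facet normal -0.425 -0.109 -0.899
outer loop
vertex -3.165 1.912 -2.158
vertex -4.046 1.521 -1.694
vertex -3.954 2.573 -1.865
endloop
endfacet
facet normal 0.649 0.760 0.034
outer loop
vertex -3.165 1.912 -2.158
vertex -3.954 2.573 -1.865
vertex -3.114 1.759 0.274
endloop
endfacet
facet normal -0.426 -0.109 -0.898
outer loop
vertex -3.954 2.573 -1.865
vertex -4.046 1.521 -1.694
vertex -4.835 2.182 -1.4
endloop
endfacet
facet normal -0.180 0.894 0.411
outer loop
vertex -3.954 2.573 -1.865
vertex -4.835 2.182 -1.4
vertex -3.114 1.759 0.274
endloop
endfacet
facet normal -0.426 -0.109 -0.898
outer loop
vertex -4.835 2.182 -1.4
vertex -4.046 1.521 -1.694
vertex -4.927 1.13 -1.229
endloop
endfacet
facet normal -0.664 0.176 0.727
outer loop
vertex -4.835 2.182 -1.4
vertex -4.927 1.13 -1.229
vertex -3.114 1.759 0.274
endloop
endfacet
facet normal -0.426 -0.109 -0.898
outer loop
vertex -4.927 1.13 -1.229
vertex -4.046 1.521 -1.694
vertex -4.139 0.469 -1.522
endloop
endfacet
facet normal -0.318 -0.675 0.666
outer loop
vertex -4.927 1.13 -1.229
vertex -4.139 0.469 -1.522
vertex -3.114 1.759 0.274
endloop
endfacet
facet normal -0.426 -0.109 -0.898
outer loop
vertex -4.139 0.469 -1.522
vertex -4.046 1.521 -1.694
vertex -3.258 0.86 -1.987
endloop
endfacet
facet normal 0.512 -0.809 0.289
outer loop
vertex -4.139 0.469 -1.522
vertex -3.258 0.86 -1.987
vertex -3.114 1.759 0.274
endloop
endfacet
facet normal 0.625 -0.273 -0.732
outer loop
vertex -0.994 3.887 -4.004
vertex -1.415 3.663 -4.28
vertex -1.281 4.19 -4.362
endloop
endfacet
facet normal 0.258 0.830 0.495
outer loop
vertex -0.994 3.887 -4.004
vertex -1.281 4.19 -4.362
vertex -2.045 3.937 -3.54
endloop
endfacet
facet normal 0.623 -0.273 -0.733
outer loop
vertex -1.281 4.19 -4.362
vertex -1.415 3.663 -4.28
vertex -1.702 3.967 -4.637
endloop
endfacet
facet normal -0.412 0.905 -0.104
outer loop
vertex -1.281 4.19 -4.362
vertex -1.702 3.967 -4.637
vertex -2.045 3.937 -3.54
endloop
endfacet
facet normal 0.624 -0.271 -0.733
outer loop
vertex -1.702 3.967 -4.637
vertex -1.415 3.663 -4.28
vertex -1.835 3.439 -4.555
endloop
endfacet
facet normal -0.938 0.192 -0.288
outer loop
vertex -1.702 3.967 -4.637
vertex -1.835 3.439 -4.555
vertex -2.045 3.937 -3.54
endloop
endfacet
facet normal 0.624 -0.272 -0.732
outer loop
vertex -1.835 3.439 -4.555
vertex -1.415 3.663 -4.28
vertex -1.548 3.136 -4.198
endloop
endfacet
facet normal -0.791 -0.597 0.129
outer loop
vertex -1.835 3.439 -4.555
vertex -1.548 3.136 -4.198
vertex -2.045 3.937 -3.54
endloop
endfacet
facet normal 0.624 -0.272 -0.733
outer loop
vertex -1.548 3.136 -4.198
vertex -1.415 3.663 -4.28
vertex -1.127 3.359 -3.922
endloop
endfacet
facet normal -0.121 -0.674 0.729
outer loop
vertex -1.548 3.136 -4.198
vertex -1.127 3.359 -3.922
vertex -2.045 3.937 -3.54
endloop
endfacet
facet normal 0.624 -0.271 -0.733
outer loop
vertex -1.127 3.359 -3.922
vertex -1.415 3.663 -4.28
vertex -0.994 3.887 -4.004
endloop
endfacet
facet normal 0.405 0.040 0.913
outer loop
vertex -1.127 3.359 -3.922
vertex -0.994 3.887 -4.004
vertex -2.045 3.937 -3.54
endloop
endfacet

endsolid


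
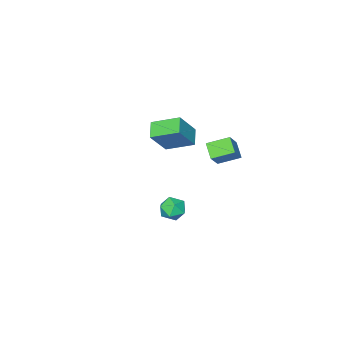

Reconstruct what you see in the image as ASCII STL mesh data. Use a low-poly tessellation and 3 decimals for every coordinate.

solid 
facet normal -0.625 -0.277 -0.730
outer loop
vertex -2.754 -0.143 -1.053
vertex -3.777 0.769 -0.522
vertex -2.341 0.715 -1.732
endloop
endfacet
facet normal 0.696 -0.621 -0.361
outer loop
vertex -1.403 1.131 -0.638
vertex -2.754 -0.143 -1.053
vertex -2.341 0.715 -1.732
endloop
endfacet
facet normal -0.625 -0.277 -0.730
outer loop
vertex -2.341 0.715 -1.732
vertex -3.777 0.769 -0.522
vertex -3.364 1.628 -1.202
endloop
endfacet
facet normal 0.353 0.733 -0.581
outer loop
vertex -3.364 1.628 -1.202
vertex -1.403 1.131 -0.638
vertex -2.341 0.715 -1.732
endloop
endfacet
facet normal -0.352 -0.734 0.581
outer loop
vertex -2.754 -0.143 -1.053
vertex -2.839 1.185 0.572
vertex -3.777 0.769 -0.522
endloop
endfacet
facet normal 0.696 -0.621 -0.361
outer loop
vertex -1.816 0.272 0.042
vertex -2.754 -0.143 -1.053
vertex -1.403 1.131 -0.638
endloop
endfacet
facet normal -0.354 -0.733 0.581
outer loop
vertex -1.816 0.272 0.042
vertex -2.839 1.185 0.572
vertex -2.754 -0.143 -1.053
endloop
endfacet
facet normal -0.696 0.620 0.361
outer loop
vertex -3.777 0.769 -0.522
vertex -2.839 1.185 0.572
vertex -3.364 1.628 -1.202
endloop
endfacet
facet normal 0.353 0.734 -0.580
outer loop
vertex -2.426 2.043 -0.107
vertex -1.403 1.131 -0.638
vertex -3.364 1.628 -1.202
endloop
endfacet
facet normal -0.696 0.621 0.361
outer loop
vertex -3.364 1.628 -1.202
vertex -2.839 1.185 0.572
vertex -2.426 2.043 -0.107
endloop
endfacet
facet normal 0.625 0.277 0.730
outer loop
vertex -2.426 2.043 -0.107
vertex -1.816 0.272 0.042
vertex -1.403 1.131 -0.638
endloop
endfacet
facet normal 0.625 0.277 0.730
outer loop
vertex -2.839 1.185 0.572
vertex -1.816 0.272 0.042
vertex -2.426 2.043 -0.107
endloop
endfacet
facet normal -0.614 -0.630 0.476
outer loop
vertex -2.129 -4.875 -0.838
vertex -3.103 -3.368 -0.101
vertex -3.39 -4.886 -2.48
endloop
endfacet
facet normal 0.502 -0.776 -0.381
outer loop
vertex -2.617 -4.092 -3.079
vertex -2.129 -4.875 -0.838
vertex -3.39 -4.886 -2.48
endloop
endfacet
facet normal -0.614 -0.630 0.476
outer loop
vertex -3.39 -4.886 -2.48
vertex -3.103 -3.368 -0.101
vertex -4.364 -3.379 -1.742
endloop
endfacet
facet normal -0.609 -0.005 -0.793
outer loop
vertex -4.364 -3.379 -1.742
vertex -2.617 -4.092 -3.079
vertex -3.39 -4.886 -2.48
endloop
endfacet
facet normal 0.609 0.006 0.793
outer loop
vertex -2.129 -4.875 -0.838
vertex -2.33 -2.574 -0.7
vertex -3.103 -3.368 -0.101
endloop
endfacet
facet normal 0.502 -0.777 -0.381
outer loop
vertex -1.356 -4.081 -1.438
vertex -2.129 -4.875 -0.838
vertex -2.617 -4.092 -3.079
endloop
endfacet
facet normal 0.609 0.006 0.793
outer loop
vertex -1.356 -4.081 -1.438
vertex -2.33 -2.574 -0.7
vertex -2.129 -4.875 -0.838
endloop
endfacet
facet normal -0.502 0.776 0.381
outer loop
vertex -3.103 -3.368 -0.101
vertex -2.33 -2.574 -0.7
vertex -4.364 -3.379 -1.742
endloop
endfacet
facet normal -0.609 -0.006 -0.793
outer loop
vertex -3.591 -2.585 -2.342
vertex -2.617 -4.092 -3.079
vertex -4.364 -3.379 -1.742
endloop
endfacet
facet normal -0.502 0.777 0.381
outer loop
vertex -4.364 -3.379 -1.742
vertex -2.33 -2.574 -0.7
vertex -3.591 -2.585 -2.342
endloop
endfacet
facet normal 0.614 0.630 -0.476
outer loop
vertex -3.591 -2.585 -2.342
vertex -1.356 -4.081 -1.438
vertex -2.617 -4.092 -3.079
endloop
endfacet
facet normal 0.614 0.630 -0.476
outer loop
vertex -2.33 -2.574 -0.7
vertex -1.356 -4.081 -1.438
vertex -3.591 -2.585 -2.342
endloop
endfacet
facet normal 0.416 -0.107 0.903
outer loop
vertex 4.219 4.314 -0.079
vertex 3.907 3.522 -0.029
vertex 4.677 3.657 -0.368
endloop
endfacet
facet normal 0.799 0.338 0.498
outer loop
vertex 4.219 4.314 -0.079
vertex 4.677 3.657 -0.368
vertex 4.647 4.383 -0.812
endloop
endfacet
facet normal 0.374 0.877 0.301
outer loop
vertex 4.219 4.314 -0.079
vertex 4.647 4.383 -0.812
vertex 3.858 4.697 -0.748
endloop
endfacet
facet normal -0.271 0.765 0.584
outer loop
vertex 4.219 4.314 -0.079
vertex 3.858 4.697 -0.748
vertex 3.401 4.166 -0.264
endloop
endfacet
facet normal -0.245 0.157 0.957
outer loop
vertex 4.219 4.314 -0.079
vertex 3.401 4.166 -0.264
vertex 3.907 3.522 -0.029
endloop
endfacet
facet normal 0.996 -0.015 -0.091
outer loop
vertex 4.647 4.383 -0.812
vertex 4.677 3.657 -0.368
vertex 4.599 3.634 -1.216
endloop
endfacet
facet normal 0.377 -0.735 0.564
outer loop
vertex 4.677 3.657 -0.368
vertex 3.907 3.522 -0.029
vertex 4.142 3.103 -0.732
endloop
endfacet
facet normal -0.694 -0.307 0.652
outer loop
vertex 3.907 3.522 -0.029
vertex 3.401 4.166 -0.264
vertex 3.353 3.417 -0.668
endloop
endfacet
facet normal -0.734 0.677 0.049
outer loop
vertex 3.401 4.166 -0.264
vertex 3.858 4.697 -0.748
vertex 3.323 4.143 -1.112
endloop
endfacet
facet normal 0.309 0.859 -0.409
outer loop
vertex 3.858 4.697 -0.748
vertex 4.647 4.383 -0.812
vertex 4.093 4.278 -1.451
endloop
endfacet
facet normal 0.271 -0.765 -0.584
outer loop
vertex 3.781 3.486 -1.401
vertex 4.599 3.634 -1.216
vertex 4.142 3.103 -0.732
endloop
endfacet
facet normal -0.374 -0.877 -0.301
outer loop
vertex 3.781 3.486 -1.401
vertex 4.142 3.103 -0.732
vertex 3.353 3.417 -0.668
endloop
endfacet
facet normal -0.799 -0.338 -0.498
outer loop
vertex 3.781 3.486 -1.401
vertex 3.353 3.417 -0.668
vertex 3.323 4.143 -1.112
endloop
endfacet
facet normal -0.416 0.107 -0.903
outer loop
vertex 3.781 3.486 -1.401
vertex 3.323 4.143 -1.112
vertex 4.093 4.278 -1.451
endloop
endfacet
facet normal 0.245 -0.157 -0.957
outer loop
vertex 3.781 3.486 -1.401
vertex 4.093 4.278 -1.451
vertex 4.599 3.634 -1.216
endloop
endfacet
facet normal 0.734 -0.677 -0.049
outer loop
vertex 4.142 3.103 -0.732
vertex 4.599 3.634 -1.216
vertex 4.677 3.657 -0.368
endloop
endfacet
facet normal -0.309 -0.859 0.409
outer loop
vertex 3.353 3.417 -0.668
vertex 4.142 3.103 -0.732
vertex 3.907 3.522 -0.029
endloop
endfacet
facet normal -0.996 0.015 0.091
outer loop
vertex 3.323 4.143 -1.112
vertex 3.353 3.417 -0.668
vertex 3.401 4.166 -0.264
endloop
endfacet
facet normal -0.377 0.735 -0.564
outer loop
vertex 4.093 4.278 -1.451
vertex 3.323 4.143 -1.112
vertex 3.858 4.697 -0.748
endloop
endfacet
facet normal 0.694 0.307 -0.652
outer loop
vertex 4.599 3.634 -1.216
vertex 4.093 4.278 -1.451
vertex 4.647 4.383 -0.812
endloop
endfacet

endsolid


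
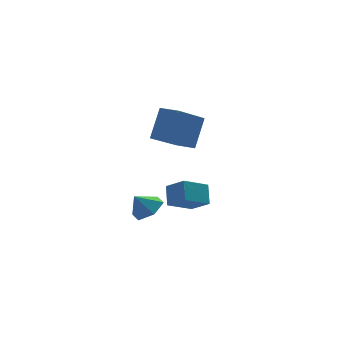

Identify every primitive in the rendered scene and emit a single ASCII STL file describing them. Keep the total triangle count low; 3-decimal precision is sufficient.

solid 
facet normal -0.451 0.698 -0.557
outer loop
vertex -3.265 -1.731 -1.459
vertex -1.981 -1.412 -2.099
vertex -3.474 -2.509 -2.265
endloop
endfacet
facet normal -0.873 -0.217 0.436
outer loop
vertex -2.919 -3.368 -1.581
vertex -3.265 -1.731 -1.459
vertex -3.474 -2.509 -2.265
endloop
endfacet
facet normal -0.451 0.698 -0.556
outer loop
vertex -3.474 -2.509 -2.265
vertex -1.981 -1.412 -2.099
vertex -2.19 -2.19 -2.906
endloop
endfacet
facet normal -0.184 -0.682 -0.708
outer loop
vertex -2.19 -2.19 -2.906
vertex -2.919 -3.368 -1.581
vertex -3.474 -2.509 -2.265
endloop
endfacet
facet normal 0.183 0.682 0.708
outer loop
vertex -3.265 -1.731 -1.459
vertex -1.426 -2.271 -1.415
vertex -1.981 -1.412 -2.099
endloop
endfacet
facet normal -0.874 -0.217 0.436
outer loop
vertex -2.71 -2.59 -0.774
vertex -3.265 -1.731 -1.459
vertex -2.919 -3.368 -1.581
endloop
endfacet
facet normal 0.184 0.683 0.707
outer loop
vertex -2.71 -2.59 -0.774
vertex -1.426 -2.271 -1.415
vertex -3.265 -1.731 -1.459
endloop
endfacet
facet normal 0.873 0.217 -0.436
outer loop
vertex -1.981 -1.412 -2.099
vertex -1.426 -2.271 -1.415
vertex -2.19 -2.19 -2.906
endloop
endfacet
facet normal -0.183 -0.683 -0.708
outer loop
vertex -1.635 -3.049 -2.221
vertex -2.919 -3.368 -1.581
vertex -2.19 -2.19 -2.906
endloop
endfacet
facet normal 0.874 0.217 -0.436
outer loop
vertex -2.19 -2.19 -2.906
vertex -1.426 -2.271 -1.415
vertex -1.635 -3.049 -2.221
endloop
endfacet
facet normal 0.451 -0.698 0.556
outer loop
vertex -1.635 -3.049 -2.221
vertex -2.71 -2.59 -0.774
vertex -2.919 -3.368 -1.581
endloop
endfacet
facet normal 0.451 -0.698 0.556
outer loop
vertex -1.426 -2.271 -1.415
vertex -2.71 -2.59 -0.774
vertex -1.635 -3.049 -2.221
endloop
endfacet
facet normal -0.570 0.816 -0.099
outer loop
vertex -3.875 -1.283 1.537
vertex -3.176 -0.61 3.065
vertex -2.293 -0.317 0.389
endloop
endfacet
facet normal -0.386 -0.372 -0.844
outer loop
vertex -1.684 -1.19 0.495
vertex -3.875 -1.283 1.537
vertex -2.293 -0.317 0.389
endloop
endfacet
facet normal -0.570 0.816 -0.099
outer loop
vertex -2.293 -0.317 0.389
vertex -3.176 -0.61 3.065
vertex -1.595 0.356 1.917
endloop
endfacet
facet normal 0.726 0.442 -0.527
outer loop
vertex -1.595 0.356 1.917
vertex -1.684 -1.19 0.495
vertex -2.293 -0.317 0.389
endloop
endfacet
facet normal -0.726 -0.442 0.527
outer loop
vertex -3.875 -1.283 1.537
vertex -2.567 -1.483 3.171
vertex -3.176 -0.61 3.065
endloop
endfacet
facet normal -0.386 -0.372 -0.844
outer loop
vertex -3.265 -2.156 1.643
vertex -3.875 -1.283 1.537
vertex -1.684 -1.19 0.495
endloop
endfacet
facet normal -0.726 -0.443 0.527
outer loop
vertex -3.265 -2.156 1.643
vertex -2.567 -1.483 3.171
vertex -3.875 -1.283 1.537
endloop
endfacet
facet normal 0.386 0.372 0.844
outer loop
vertex -3.176 -0.61 3.065
vertex -2.567 -1.483 3.171
vertex -1.595 0.356 1.917
endloop
endfacet
facet normal 0.725 0.443 -0.527
outer loop
vertex -0.985 -0.517 2.023
vertex -1.684 -1.19 0.495
vertex -1.595 0.356 1.917
endloop
endfacet
facet normal 0.386 0.372 0.844
outer loop
vertex -1.595 0.356 1.917
vertex -2.567 -1.483 3.171
vertex -0.985 -0.517 2.023
endloop
endfacet
facet normal 0.570 -0.816 0.099
outer loop
vertex -0.985 -0.517 2.023
vertex -3.265 -2.156 1.643
vertex -1.684 -1.19 0.495
endloop
endfacet
facet normal 0.570 -0.816 0.099
outer loop
vertex -2.567 -1.483 3.171
vertex -3.265 -2.156 1.643
vertex -0.985 -0.517 2.023
endloop
endfacet
facet normal 0.588 -0.066 -0.806
outer loop
vertex -2.783 0.064 -3.536
vertex -3.423 0.473 -4.037
vertex -2.789 0.97 -3.615
endloop
endfacet
facet normal 0.318 0.084 0.944
outer loop
vertex -2.783 0.064 -3.536
vertex -2.789 0.97 -3.615
vertex -4.077 0.547 -3.143
endloop
endfacet
facet normal 0.588 -0.066 -0.806
outer loop
vertex -2.789 0.97 -3.615
vertex -3.423 0.473 -4.037
vertex -3.429 1.38 -4.116
endloop
endfacet
facet normal -0.015 0.764 0.645
outer loop
vertex -2.789 0.97 -3.615
vertex -3.429 1.38 -4.116
vertex -4.077 0.547 -3.143
endloop
endfacet
facet normal 0.588 -0.066 -0.806
outer loop
vertex -3.429 1.38 -4.116
vertex -3.423 0.473 -4.037
vertex -4.063 0.882 -4.538
endloop
endfacet
facet normal -0.675 0.719 0.166
outer loop
vertex -3.429 1.38 -4.116
vertex -4.063 0.882 -4.538
vertex -4.077 0.547 -3.143
endloop
endfacet
facet normal 0.588 -0.067 -0.806
outer loop
vertex -4.063 0.882 -4.538
vertex -3.423 0.473 -4.037
vertex -4.058 -0.024 -4.459
endloop
endfacet
facet normal -1.000 -0.007 -0.012
outer loop
vertex -4.063 0.882 -4.538
vertex -4.058 -0.024 -4.459
vertex -4.077 0.547 -3.143
endloop
endfacet
facet normal 0.588 -0.067 -0.806
outer loop
vertex -4.058 -0.024 -4.459
vertex -3.423 0.473 -4.037
vertex -3.418 -0.433 -3.958
endloop
endfacet
facet normal -0.666 -0.688 0.289
outer loop
vertex -4.058 -0.024 -4.459
vertex -3.418 -0.433 -3.958
vertex -4.077 0.547 -3.143
endloop
endfacet
facet normal 0.588 -0.067 -0.806
outer loop
vertex -3.418 -0.433 -3.958
vertex -3.423 0.473 -4.037
vertex -2.783 0.064 -3.536
endloop
endfacet
facet normal -0.007 -0.642 0.767
outer loop
vertex -3.418 -0.433 -3.958
vertex -2.783 0.064 -3.536
vertex -4.077 0.547 -3.143
endloop
endfacet

endsolid
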